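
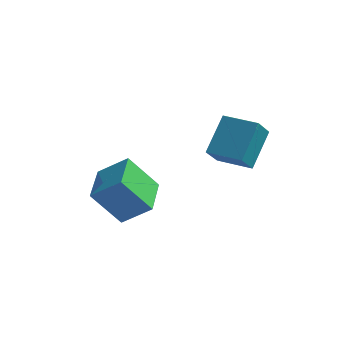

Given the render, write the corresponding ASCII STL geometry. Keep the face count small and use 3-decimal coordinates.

solid 
facet normal -0.577 -0.206 0.790
outer loop
vertex -1.071 -0.125 0.964
vertex -1.422 1.529 1.138
vertex -2.169 -0.269 0.124
endloop
endfacet
facet normal 0.206 -0.973 -0.103
outer loop
vertex -1.158 0.091 -1.258
vertex -1.071 -0.125 0.964
vertex -2.169 -0.269 0.124
endloop
endfacet
facet normal -0.577 -0.206 0.790
outer loop
vertex -2.169 -0.269 0.124
vertex -1.422 1.529 1.138
vertex -2.52 1.385 0.298
endloop
endfacet
facet normal -0.790 -0.104 -0.605
outer loop
vertex -2.52 1.385 0.298
vertex -1.158 0.091 -1.258
vertex -2.169 -0.269 0.124
endloop
endfacet
facet normal 0.790 0.104 0.605
outer loop
vertex -1.071 -0.125 0.964
vertex -0.411 1.889 -0.244
vertex -1.422 1.529 1.138
endloop
endfacet
facet normal 0.206 -0.973 -0.103
outer loop
vertex -0.06 0.235 -0.418
vertex -1.071 -0.125 0.964
vertex -1.158 0.091 -1.258
endloop
endfacet
facet normal 0.790 0.104 0.605
outer loop
vertex -0.06 0.235 -0.418
vertex -0.411 1.889 -0.244
vertex -1.071 -0.125 0.964
endloop
endfacet
facet normal -0.206 0.973 0.103
outer loop
vertex -1.422 1.529 1.138
vertex -0.411 1.889 -0.244
vertex -2.52 1.385 0.298
endloop
endfacet
facet normal -0.790 -0.104 -0.605
outer loop
vertex -1.509 1.745 -1.084
vertex -1.158 0.091 -1.258
vertex -2.52 1.385 0.298
endloop
endfacet
facet normal -0.206 0.973 0.103
outer loop
vertex -2.52 1.385 0.298
vertex -0.411 1.889 -0.244
vertex -1.509 1.745 -1.084
endloop
endfacet
facet normal 0.577 0.206 -0.790
outer loop
vertex -1.509 1.745 -1.084
vertex -0.06 0.235 -0.418
vertex -1.158 0.091 -1.258
endloop
endfacet
facet normal 0.577 0.206 -0.790
outer loop
vertex -0.411 1.889 -0.244
vertex -0.06 0.235 -0.418
vertex -1.509 1.745 -1.084
endloop
endfacet
facet normal -0.984 0.180 -0.006
outer loop
vertex 1.803 2.301 3.498
vertex 1.955 3.106 2.649
vertex 1.587 1.082 2.303
endloop
endfacet
facet normal -0.129 -0.682 0.719
outer loop
vertex 2.945 0.834 2.311
vertex 1.803 2.301 3.498
vertex 1.587 1.082 2.303
endloop
endfacet
facet normal -0.984 0.180 -0.006
outer loop
vertex 1.587 1.082 2.303
vertex 1.955 3.106 2.649
vertex 1.74 1.888 1.454
endloop
endfacet
facet normal -0.125 -0.708 -0.695
outer loop
vertex 1.74 1.888 1.454
vertex 2.945 0.834 2.311
vertex 1.587 1.082 2.303
endloop
endfacet
facet normal 0.125 0.709 0.694
outer loop
vertex 1.803 2.301 3.498
vertex 3.313 2.858 2.657
vertex 1.955 3.106 2.649
endloop
endfacet
facet normal -0.130 -0.683 0.719
outer loop
vertex 3.16 2.052 3.506
vertex 1.803 2.301 3.498
vertex 2.945 0.834 2.311
endloop
endfacet
facet normal 0.126 0.708 0.695
outer loop
vertex 3.16 2.052 3.506
vertex 3.313 2.858 2.657
vertex 1.803 2.301 3.498
endloop
endfacet
facet normal 0.129 0.683 -0.719
outer loop
vertex 1.955 3.106 2.649
vertex 3.313 2.858 2.657
vertex 1.74 1.888 1.454
endloop
endfacet
facet normal -0.126 -0.709 -0.694
outer loop
vertex 3.097 1.639 1.462
vertex 2.945 0.834 2.311
vertex 1.74 1.888 1.454
endloop
endfacet
facet normal 0.129 0.682 -0.719
outer loop
vertex 1.74 1.888 1.454
vertex 3.313 2.858 2.657
vertex 3.097 1.639 1.462
endloop
endfacet
facet normal 0.984 -0.179 0.006
outer loop
vertex 3.097 1.639 1.462
vertex 3.16 2.052 3.506
vertex 2.945 0.834 2.311
endloop
endfacet
facet normal 0.984 -0.180 0.006
outer loop
vertex 3.313 2.858 2.657
vertex 3.16 2.052 3.506
vertex 3.097 1.639 1.462
endloop
endfacet

endsolid


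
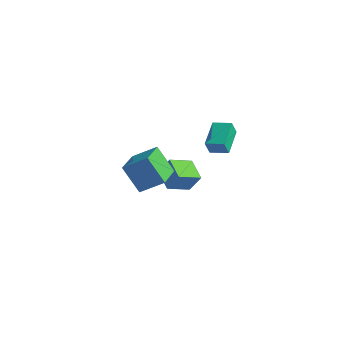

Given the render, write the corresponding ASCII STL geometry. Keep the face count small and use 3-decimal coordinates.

solid 
facet normal -0.908 -0.379 -0.181
outer loop
vertex -2.363 2.568 1.777
vertex -3.147 4.131 2.44
vertex -2.346 2.97 0.85
endloop
endfacet
facet normal 0.419 -0.836 -0.355
outer loop
vertex -1.293 3.409 1.06
vertex -2.363 2.568 1.777
vertex -2.346 2.97 0.85
endloop
endfacet
facet normal -0.908 -0.379 -0.181
outer loop
vertex -2.346 2.97 0.85
vertex -3.147 4.131 2.44
vertex -3.13 4.533 1.513
endloop
endfacet
facet normal 0.017 0.398 -0.917
outer loop
vertex -3.13 4.533 1.513
vertex -1.293 3.409 1.06
vertex -2.346 2.97 0.85
endloop
endfacet
facet normal -0.017 -0.398 0.917
outer loop
vertex -2.363 2.568 1.777
vertex -2.094 4.57 2.65
vertex -3.147 4.131 2.44
endloop
endfacet
facet normal 0.419 -0.836 -0.355
outer loop
vertex -1.31 3.007 1.987
vertex -2.363 2.568 1.777
vertex -1.293 3.409 1.06
endloop
endfacet
facet normal -0.017 -0.398 0.917
outer loop
vertex -1.31 3.007 1.987
vertex -2.094 4.57 2.65
vertex -2.363 2.568 1.777
endloop
endfacet
facet normal -0.419 0.836 0.355
outer loop
vertex -3.147 4.131 2.44
vertex -2.094 4.57 2.65
vertex -3.13 4.533 1.513
endloop
endfacet
facet normal 0.017 0.398 -0.917
outer loop
vertex -2.077 4.972 1.723
vertex -1.293 3.409 1.06
vertex -3.13 4.533 1.513
endloop
endfacet
facet normal -0.419 0.836 0.355
outer loop
vertex -3.13 4.533 1.513
vertex -2.094 4.57 2.65
vertex -2.077 4.972 1.723
endloop
endfacet
facet normal 0.908 0.379 0.181
outer loop
vertex -2.077 4.972 1.723
vertex -1.31 3.007 1.987
vertex -1.293 3.409 1.06
endloop
endfacet
facet normal 0.908 0.379 0.181
outer loop
vertex -2.094 4.57 2.65
vertex -1.31 3.007 1.987
vertex -2.077 4.972 1.723
endloop
endfacet
facet normal -0.470 -0.206 -0.858
outer loop
vertex -3.727 0.921 -1.803
vertex -5.002 1.569 -1.261
vertex -3.267 2.314 -2.389
endloop
endfacet
facet normal 0.834 -0.424 -0.354
outer loop
vertex -2.638 2.591 -1.239
vertex -3.727 0.921 -1.803
vertex -3.267 2.314 -2.389
endloop
endfacet
facet normal -0.470 -0.206 -0.858
outer loop
vertex -3.267 2.314 -2.389
vertex -5.002 1.569 -1.261
vertex -4.543 2.963 -1.847
endloop
endfacet
facet normal 0.291 0.882 -0.371
outer loop
vertex -4.543 2.963 -1.847
vertex -2.638 2.591 -1.239
vertex -3.267 2.314 -2.389
endloop
endfacet
facet normal -0.290 -0.882 0.371
outer loop
vertex -3.727 0.921 -1.803
vertex -4.373 1.846 -0.111
vertex -5.002 1.569 -1.261
endloop
endfacet
facet normal 0.833 -0.424 -0.355
outer loop
vertex -3.097 1.197 -0.653
vertex -3.727 0.921 -1.803
vertex -2.638 2.591 -1.239
endloop
endfacet
facet normal -0.291 -0.882 0.371
outer loop
vertex -3.097 1.197 -0.653
vertex -4.373 1.846 -0.111
vertex -3.727 0.921 -1.803
endloop
endfacet
facet normal -0.834 0.423 0.354
outer loop
vertex -5.002 1.569 -1.261
vertex -4.373 1.846 -0.111
vertex -4.543 2.963 -1.847
endloop
endfacet
facet normal 0.291 0.882 -0.371
outer loop
vertex -3.913 3.239 -0.697
vertex -2.638 2.591 -1.239
vertex -4.543 2.963 -1.847
endloop
endfacet
facet normal -0.833 0.424 0.355
outer loop
vertex -4.543 2.963 -1.847
vertex -4.373 1.846 -0.111
vertex -3.913 3.239 -0.697
endloop
endfacet
facet normal 0.470 0.206 0.858
outer loop
vertex -3.913 3.239 -0.697
vertex -3.097 1.197 -0.653
vertex -2.638 2.591 -1.239
endloop
endfacet
facet normal 0.470 0.206 0.859
outer loop
vertex -4.373 1.846 -0.111
vertex -3.097 1.197 -0.653
vertex -3.913 3.239 -0.697
endloop
endfacet
facet normal -0.568 -0.098 0.817
outer loop
vertex -1.089 -3.52 4.177
vertex -2.096 -1.658 3.7
vertex -2.176 -4.327 3.325
endloop
endfacet
facet normal 0.465 -0.858 0.220
outer loop
vertex -1.104 -4.142 1.78
vertex -1.089 -3.52 4.177
vertex -2.176 -4.327 3.325
endloop
endfacet
facet normal -0.568 -0.098 0.817
outer loop
vertex -2.176 -4.327 3.325
vertex -2.096 -1.658 3.7
vertex -3.184 -2.465 2.848
endloop
endfacet
facet normal -0.680 -0.504 -0.532
outer loop
vertex -3.184 -2.465 2.848
vertex -1.104 -4.142 1.78
vertex -2.176 -4.327 3.325
endloop
endfacet
facet normal 0.680 0.504 0.532
outer loop
vertex -1.089 -3.52 4.177
vertex -1.024 -1.473 2.155
vertex -2.096 -1.658 3.7
endloop
endfacet
facet normal 0.464 -0.858 0.220
outer loop
vertex -0.016 -3.335 2.632
vertex -1.089 -3.52 4.177
vertex -1.104 -4.142 1.78
endloop
endfacet
facet normal 0.680 0.504 0.532
outer loop
vertex -0.016 -3.335 2.632
vertex -1.024 -1.473 2.155
vertex -1.089 -3.52 4.177
endloop
endfacet
facet normal -0.464 0.858 -0.220
outer loop
vertex -2.096 -1.658 3.7
vertex -1.024 -1.473 2.155
vertex -3.184 -2.465 2.848
endloop
endfacet
facet normal -0.680 -0.504 -0.533
outer loop
vertex -2.111 -2.28 1.303
vertex -1.104 -4.142 1.78
vertex -3.184 -2.465 2.848
endloop
endfacet
facet normal -0.465 0.858 -0.220
outer loop
vertex -3.184 -2.465 2.848
vertex -1.024 -1.473 2.155
vertex -2.111 -2.28 1.303
endloop
endfacet
facet normal 0.568 0.098 -0.817
outer loop
vertex -2.111 -2.28 1.303
vertex -0.016 -3.335 2.632
vertex -1.104 -4.142 1.78
endloop
endfacet
facet normal 0.568 0.098 -0.817
outer loop
vertex -1.024 -1.473 2.155
vertex -0.016 -3.335 2.632
vertex -2.111 -2.28 1.303
endloop
endfacet

endsolid


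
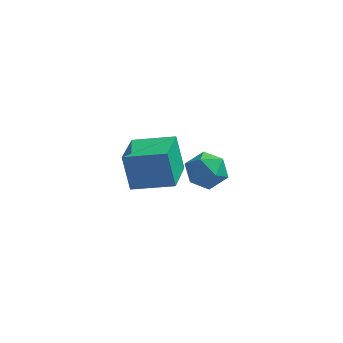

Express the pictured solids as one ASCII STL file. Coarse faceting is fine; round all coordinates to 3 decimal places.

solid 
facet normal -0.972 -0.054 -0.227
outer loop
vertex -0.344 -0.406 1.233
vertex -0.351 1.324 0.855
vertex 0.029 -0.736 -0.288
endloop
endfacet
facet normal 0.004 -0.977 0.213
outer loop
vertex 1.711 -0.644 0.105
vertex -0.344 -0.406 1.233
vertex 0.029 -0.736 -0.288
endloop
endfacet
facet normal -0.972 -0.053 -0.227
outer loop
vertex 0.029 -0.736 -0.288
vertex -0.351 1.324 0.855
vertex 0.022 0.993 -0.665
endloop
endfacet
facet normal 0.233 -0.206 -0.950
outer loop
vertex 0.022 0.993 -0.665
vertex 1.711 -0.644 0.105
vertex 0.029 -0.736 -0.288
endloop
endfacet
facet normal -0.233 0.207 0.950
outer loop
vertex -0.344 -0.406 1.233
vertex 1.331 1.416 1.248
vertex -0.351 1.324 0.855
endloop
endfacet
facet normal 0.004 -0.977 0.214
outer loop
vertex 1.338 -0.313 1.625
vertex -0.344 -0.406 1.233
vertex 1.711 -0.644 0.105
endloop
endfacet
facet normal -0.233 0.206 0.950
outer loop
vertex 1.338 -0.313 1.625
vertex 1.331 1.416 1.248
vertex -0.344 -0.406 1.233
endloop
endfacet
facet normal -0.004 0.977 -0.214
outer loop
vertex -0.351 1.324 0.855
vertex 1.331 1.416 1.248
vertex 0.022 0.993 -0.665
endloop
endfacet
facet normal 0.233 -0.207 -0.950
outer loop
vertex 1.704 1.086 -0.273
vertex 1.711 -0.644 0.105
vertex 0.022 0.993 -0.665
endloop
endfacet
facet normal -0.004 0.977 -0.213
outer loop
vertex 0.022 0.993 -0.665
vertex 1.331 1.416 1.248
vertex 1.704 1.086 -0.273
endloop
endfacet
facet normal 0.972 0.054 0.227
outer loop
vertex 1.704 1.086 -0.273
vertex 1.338 -0.313 1.625
vertex 1.711 -0.644 0.105
endloop
endfacet
facet normal 0.972 0.053 0.227
outer loop
vertex 1.331 1.416 1.248
vertex 1.338 -0.313 1.625
vertex 1.704 1.086 -0.273
endloop
endfacet
facet normal -0.601 0.195 0.775
outer loop
vertex 2.65 -3.849 4.143
vertex 3.24 -4.111 4.666
vertex 3.209 -3.312 4.441
endloop
endfacet
facet normal -0.735 0.637 0.231
outer loop
vertex 2.65 -3.849 4.143
vertex 3.209 -3.312 4.441
vertex 2.986 -3.279 3.641
endloop
endfacet
facet normal -0.911 0.241 -0.336
outer loop
vertex 2.65 -3.849 4.143
vertex 2.986 -3.279 3.641
vertex 2.879 -4.058 3.372
endloop
endfacet
facet normal -0.884 -0.445 -0.142
outer loop
vertex 2.65 -3.849 4.143
vertex 2.879 -4.058 3.372
vertex 3.036 -4.572 4.006
endloop
endfacet
facet normal -0.693 -0.473 0.544
outer loop
vertex 2.65 -3.849 4.143
vertex 3.036 -4.572 4.006
vertex 3.24 -4.111 4.666
endloop
endfacet
facet normal -0.133 0.988 0.078
outer loop
vertex 2.986 -3.279 3.641
vertex 3.209 -3.312 4.441
vertex 3.784 -3.188 3.854
endloop
endfacet
facet normal 0.084 0.273 0.958
outer loop
vertex 3.209 -3.312 4.441
vertex 3.24 -4.111 4.666
vertex 3.941 -3.702 4.488
endloop
endfacet
facet normal -0.064 -0.809 0.585
outer loop
vertex 3.24 -4.111 4.666
vertex 3.036 -4.572 4.006
vertex 3.834 -4.481 4.219
endloop
endfacet
facet normal -0.373 -0.764 -0.527
outer loop
vertex 3.036 -4.572 4.006
vertex 2.879 -4.058 3.372
vertex 3.611 -4.448 3.419
endloop
endfacet
facet normal -0.416 0.347 -0.840
outer loop
vertex 2.879 -4.058 3.372
vertex 2.986 -3.279 3.641
vertex 3.58 -3.649 3.194
endloop
endfacet
facet normal 0.884 0.445 0.142
outer loop
vertex 4.17 -3.911 3.717
vertex 3.784 -3.188 3.854
vertex 3.941 -3.702 4.488
endloop
endfacet
facet normal 0.911 -0.241 0.336
outer loop
vertex 4.17 -3.911 3.717
vertex 3.941 -3.702 4.488
vertex 3.834 -4.481 4.219
endloop
endfacet
facet normal 0.735 -0.637 -0.231
outer loop
vertex 4.17 -3.911 3.717
vertex 3.834 -4.481 4.219
vertex 3.611 -4.448 3.419
endloop
endfacet
facet normal 0.601 -0.195 -0.775
outer loop
vertex 4.17 -3.911 3.717
vertex 3.611 -4.448 3.419
vertex 3.58 -3.649 3.194
endloop
endfacet
facet normal 0.693 0.473 -0.544
outer loop
vertex 4.17 -3.911 3.717
vertex 3.58 -3.649 3.194
vertex 3.784 -3.188 3.854
endloop
endfacet
facet normal 0.373 0.764 0.527
outer loop
vertex 3.941 -3.702 4.488
vertex 3.784 -3.188 3.854
vertex 3.209 -3.312 4.441
endloop
endfacet
facet normal 0.416 -0.347 0.840
outer loop
vertex 3.834 -4.481 4.219
vertex 3.941 -3.702 4.488
vertex 3.24 -4.111 4.666
endloop
endfacet
facet normal 0.133 -0.988 -0.078
outer loop
vertex 3.611 -4.448 3.419
vertex 3.834 -4.481 4.219
vertex 3.036 -4.572 4.006
endloop
endfacet
facet normal -0.084 -0.273 -0.958
outer loop
vertex 3.58 -3.649 3.194
vertex 3.611 -4.448 3.419
vertex 2.879 -4.058 3.372
endloop
endfacet
facet normal 0.064 0.809 -0.585
outer loop
vertex 3.784 -3.188 3.854
vertex 3.58 -3.649 3.194
vertex 2.986 -3.279 3.641
endloop
endfacet

endsolid


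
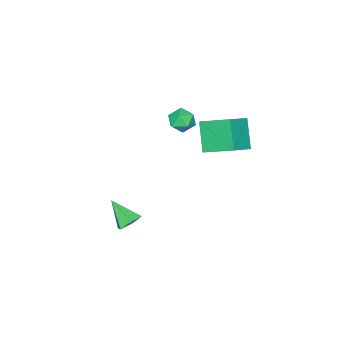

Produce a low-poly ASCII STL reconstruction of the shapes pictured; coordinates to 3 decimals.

solid 
facet normal 0.125 0.870 -0.476
outer loop
vertex -2.537 -3.347 -0.717
vertex -3.256 -3.034 -0.334
vertex -2.478 -2.936 0.05
endloop
endfacet
facet normal 0.754 0.553 -0.354
outer loop
vertex -2.537 -3.347 -0.717
vertex -2.478 -2.936 0.05
vertex -2.014 -3.661 -0.094
endloop
endfacet
facet normal 0.741 -0.088 -0.666
outer loop
vertex -2.537 -3.347 -0.717
vertex -2.014 -3.661 -0.094
vertex -2.504 -4.206 -0.567
endloop
endfacet
facet normal 0.104 -0.167 -0.980
outer loop
vertex -2.537 -3.347 -0.717
vertex -2.504 -4.206 -0.567
vertex -3.272 -3.818 -0.715
endloop
endfacet
facet normal -0.275 0.425 -0.863
outer loop
vertex -2.537 -3.347 -0.717
vertex -3.272 -3.818 -0.715
vertex -3.256 -3.034 -0.334
endloop
endfacet
facet normal 0.819 0.455 0.349
outer loop
vertex -2.014 -3.661 -0.094
vertex -2.478 -2.936 0.05
vertex -2.408 -3.542 0.675
endloop
endfacet
facet normal -0.198 0.968 0.153
outer loop
vertex -2.478 -2.936 0.05
vertex -3.256 -3.034 -0.334
vertex -3.176 -3.154 0.527
endloop
endfacet
facet normal -0.846 0.247 -0.472
outer loop
vertex -3.256 -3.034 -0.334
vertex -3.272 -3.818 -0.715
vertex -3.666 -3.699 0.054
endloop
endfacet
facet normal -0.231 -0.711 -0.664
outer loop
vertex -3.272 -3.818 -0.715
vertex -2.504 -4.206 -0.567
vertex -3.202 -4.424 -0.09
endloop
endfacet
facet normal 0.798 -0.583 -0.155
outer loop
vertex -2.504 -4.206 -0.567
vertex -2.014 -3.661 -0.094
vertex -2.424 -4.326 0.294
endloop
endfacet
facet normal -0.104 0.167 0.980
outer loop
vertex -3.143 -4.013 0.677
vertex -2.408 -3.542 0.675
vertex -3.176 -3.154 0.527
endloop
endfacet
facet normal -0.741 0.088 0.666
outer loop
vertex -3.143 -4.013 0.677
vertex -3.176 -3.154 0.527
vertex -3.666 -3.699 0.054
endloop
endfacet
facet normal -0.754 -0.553 0.354
outer loop
vertex -3.143 -4.013 0.677
vertex -3.666 -3.699 0.054
vertex -3.202 -4.424 -0.09
endloop
endfacet
facet normal -0.125 -0.870 0.476
outer loop
vertex -3.143 -4.013 0.677
vertex -3.202 -4.424 -0.09
vertex -2.424 -4.326 0.294
endloop
endfacet
facet normal 0.275 -0.425 0.863
outer loop
vertex -3.143 -4.013 0.677
vertex -2.424 -4.326 0.294
vertex -2.408 -3.542 0.675
endloop
endfacet
facet normal 0.231 0.711 0.664
outer loop
vertex -3.176 -3.154 0.527
vertex -2.408 -3.542 0.675
vertex -2.478 -2.936 0.05
endloop
endfacet
facet normal -0.798 0.583 0.155
outer loop
vertex -3.666 -3.699 0.054
vertex -3.176 -3.154 0.527
vertex -3.256 -3.034 -0.334
endloop
endfacet
facet normal -0.819 -0.455 -0.349
outer loop
vertex -3.202 -4.424 -0.09
vertex -3.666 -3.699 0.054
vertex -3.272 -3.818 -0.715
endloop
endfacet
facet normal 0.198 -0.968 -0.153
outer loop
vertex -2.424 -4.326 0.294
vertex -3.202 -4.424 -0.09
vertex -2.504 -4.206 -0.567
endloop
endfacet
facet normal 0.846 -0.247 0.472
outer loop
vertex -2.408 -3.542 0.675
vertex -2.424 -4.326 0.294
vertex -2.014 -3.661 -0.094
endloop
endfacet
facet normal -0.085 0.692 -0.717
outer loop
vertex 3.299 -1.681 -3.817
vertex 2.947 -2.218 -4.294
vertex 2.503 -1.766 -3.805
endloop
endfacet
facet normal -0.030 0.408 0.913
outer loop
vertex 3.299 -1.681 -3.817
vertex 2.503 -1.766 -3.805
vertex 3.093 -3.422 -3.046
endloop
endfacet
facet normal -0.084 0.693 -0.716
outer loop
vertex 2.503 -1.766 -3.805
vertex 2.947 -2.218 -4.294
vertex 2.152 -2.303 -4.283
endloop
endfacet
facet normal -0.800 -0.010 0.599
outer loop
vertex 2.503 -1.766 -3.805
vertex 2.152 -2.303 -4.283
vertex 3.093 -3.422 -3.046
endloop
endfacet
facet normal -0.084 0.692 -0.717
outer loop
vertex 2.152 -2.303 -4.283
vertex 2.947 -2.218 -4.294
vertex 2.595 -2.755 -4.771
endloop
endfacet
facet normal -0.738 -0.673 -0.047
outer loop
vertex 2.152 -2.303 -4.283
vertex 2.595 -2.755 -4.771
vertex 3.093 -3.422 -3.046
endloop
endfacet
facet normal -0.084 0.692 -0.717
outer loop
vertex 2.595 -2.755 -4.771
vertex 2.947 -2.218 -4.294
vertex 3.391 -2.67 -4.782
endloop
endfacet
facet normal 0.093 -0.919 -0.382
outer loop
vertex 2.595 -2.755 -4.771
vertex 3.391 -2.67 -4.782
vertex 3.093 -3.422 -3.046
endloop
endfacet
facet normal -0.084 0.692 -0.717
outer loop
vertex 3.391 -2.67 -4.782
vertex 2.947 -2.218 -4.294
vertex 3.742 -2.133 -4.305
endloop
endfacet
facet normal 0.862 -0.502 -0.069
outer loop
vertex 3.391 -2.67 -4.782
vertex 3.742 -2.133 -4.305
vertex 3.093 -3.422 -3.046
endloop
endfacet
facet normal -0.084 0.692 -0.717
outer loop
vertex 3.742 -2.133 -4.305
vertex 2.947 -2.218 -4.294
vertex 3.299 -1.681 -3.817
endloop
endfacet
facet normal 0.800 0.161 0.577
outer loop
vertex 3.742 -2.133 -4.305
vertex 3.299 -1.681 -3.817
vertex 3.093 -3.422 -3.046
endloop
endfacet
facet normal -0.402 -0.480 0.780
outer loop
vertex -3.466 -2.968 -0.138
vertex -3.913 -1.125 0.765
vertex -4.891 -2.957 -0.865
endloop
endfacet
facet normal 0.212 -0.878 -0.429
outer loop
vertex -4.067 -1.975 -2.465
vertex -3.466 -2.968 -0.138
vertex -4.891 -2.957 -0.865
endloop
endfacet
facet normal -0.402 -0.479 0.780
outer loop
vertex -4.891 -2.957 -0.865
vertex -3.913 -1.125 0.765
vertex -5.338 -1.114 0.037
endloop
endfacet
facet normal -0.891 0.007 -0.455
outer loop
vertex -5.338 -1.114 0.037
vertex -4.067 -1.975 -2.465
vertex -4.891 -2.957 -0.865
endloop
endfacet
facet normal 0.891 -0.007 0.455
outer loop
vertex -3.466 -2.968 -0.138
vertex -3.089 -0.143 -0.835
vertex -3.913 -1.125 0.765
endloop
endfacet
facet normal 0.213 -0.878 -0.429
outer loop
vertex -2.642 -1.986 -1.737
vertex -3.466 -2.968 -0.138
vertex -4.067 -1.975 -2.465
endloop
endfacet
facet normal 0.891 -0.007 0.455
outer loop
vertex -2.642 -1.986 -1.737
vertex -3.089 -0.143 -0.835
vertex -3.466 -2.968 -0.138
endloop
endfacet
facet normal -0.213 0.878 0.429
outer loop
vertex -3.913 -1.125 0.765
vertex -3.089 -0.143 -0.835
vertex -5.338 -1.114 0.037
endloop
endfacet
facet normal -0.891 0.007 -0.455
outer loop
vertex -4.514 -0.132 -1.562
vertex -4.067 -1.975 -2.465
vertex -5.338 -1.114 0.037
endloop
endfacet
facet normal -0.212 0.878 0.430
outer loop
vertex -5.338 -1.114 0.037
vertex -3.089 -0.143 -0.835
vertex -4.514 -0.132 -1.562
endloop
endfacet
facet normal 0.402 0.480 -0.780
outer loop
vertex -4.514 -0.132 -1.562
vertex -2.642 -1.986 -1.737
vertex -4.067 -1.975 -2.465
endloop
endfacet
facet normal 0.402 0.479 -0.780
outer loop
vertex -3.089 -0.143 -0.835
vertex -2.642 -1.986 -1.737
vertex -4.514 -0.132 -1.562
endloop
endfacet

endsolid


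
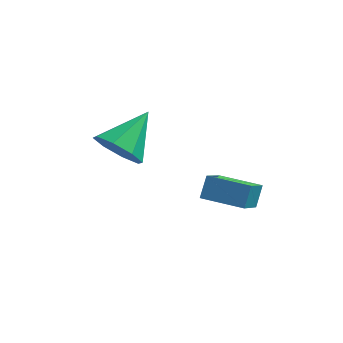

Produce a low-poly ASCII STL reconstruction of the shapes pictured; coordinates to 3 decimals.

solid 
facet normal -0.988 0.153 0.034
outer loop
vertex 1.634 -3.647 -1.026
vertex 1.807 -2.271 -2.157
vertex 1.522 -4.213 -1.73
endloop
endfacet
facet normal -0.096 -0.768 0.633
outer loop
vertex 3.053 -4.449 -1.783
vertex 1.634 -3.647 -1.026
vertex 1.522 -4.213 -1.73
endloop
endfacet
facet normal -0.988 0.153 0.034
outer loop
vertex 1.522 -4.213 -1.73
vertex 1.807 -2.271 -2.157
vertex 1.695 -2.837 -2.862
endloop
endfacet
facet normal -0.123 -0.621 -0.774
outer loop
vertex 1.695 -2.837 -2.862
vertex 3.053 -4.449 -1.783
vertex 1.522 -4.213 -1.73
endloop
endfacet
facet normal 0.123 0.621 0.774
outer loop
vertex 1.634 -3.647 -1.026
vertex 3.338 -2.507 -2.21
vertex 1.807 -2.271 -2.157
endloop
endfacet
facet normal -0.097 -0.769 0.632
outer loop
vertex 3.165 -3.883 -1.078
vertex 1.634 -3.647 -1.026
vertex 3.053 -4.449 -1.783
endloop
endfacet
facet normal 0.122 0.621 0.774
outer loop
vertex 3.165 -3.883 -1.078
vertex 3.338 -2.507 -2.21
vertex 1.634 -3.647 -1.026
endloop
endfacet
facet normal 0.097 0.769 -0.632
outer loop
vertex 1.807 -2.271 -2.157
vertex 3.338 -2.507 -2.21
vertex 1.695 -2.837 -2.862
endloop
endfacet
facet normal -0.122 -0.621 -0.774
outer loop
vertex 3.226 -3.073 -2.914
vertex 3.053 -4.449 -1.783
vertex 1.695 -2.837 -2.862
endloop
endfacet
facet normal 0.097 0.768 -0.633
outer loop
vertex 1.695 -2.837 -2.862
vertex 3.338 -2.507 -2.21
vertex 3.226 -3.073 -2.914
endloop
endfacet
facet normal 0.988 -0.153 -0.034
outer loop
vertex 3.226 -3.073 -2.914
vertex 3.165 -3.883 -1.078
vertex 3.053 -4.449 -1.783
endloop
endfacet
facet normal 0.988 -0.153 -0.034
outer loop
vertex 3.338 -2.507 -2.21
vertex 3.165 -3.883 -1.078
vertex 3.226 -3.073 -2.914
endloop
endfacet
facet normal -0.388 -0.758 -0.524
outer loop
vertex -0.667 -3.708 -0.754
vertex -1.324 -3.879 -0.02
vertex -1.316 -3.313 -0.844
endloop
endfacet
facet normal 0.495 0.693 -0.525
outer loop
vertex -0.667 -3.708 -0.754
vertex -1.316 -3.313 -0.844
vertex -0.596 -2.461 0.96
endloop
endfacet
facet normal -0.389 -0.758 -0.524
outer loop
vertex -1.316 -3.313 -0.844
vertex -1.324 -3.879 -0.02
vertex -1.97 -3.249 -0.451
endloop
endfacet
facet normal -0.137 0.916 -0.378
outer loop
vertex -1.316 -3.313 -0.844
vertex -1.97 -3.249 -0.451
vertex -0.596 -2.461 0.96
endloop
endfacet
facet normal -0.390 -0.758 -0.524
outer loop
vertex -1.97 -3.249 -0.451
vertex -1.324 -3.879 -0.02
vertex -2.245 -3.554 0.195
endloop
endfacet
facet normal -0.588 0.799 0.127
outer loop
vertex -1.97 -3.249 -0.451
vertex -2.245 -3.554 0.195
vertex -0.596 -2.461 0.96
endloop
endfacet
facet normal -0.390 -0.758 -0.524
outer loop
vertex -2.245 -3.554 0.195
vertex -1.324 -3.879 -0.02
vertex -1.981 -4.049 0.715
endloop
endfacet
facet normal -0.593 0.411 0.692
outer loop
vertex -2.245 -3.554 0.195
vertex -1.981 -4.049 0.715
vertex -0.596 -2.461 0.96
endloop
endfacet
facet normal -0.389 -0.759 -0.523
outer loop
vertex -1.981 -4.049 0.715
vertex -1.324 -3.879 -0.02
vertex -1.331 -4.444 0.805
endloop
endfacet
facet normal -0.150 -0.022 0.988
outer loop
vertex -1.981 -4.049 0.715
vertex -1.331 -4.444 0.805
vertex -0.596 -2.461 0.96
endloop
endfacet
facet normal -0.389 -0.759 -0.523
outer loop
vertex -1.331 -4.444 0.805
vertex -1.324 -3.879 -0.02
vertex -0.678 -4.508 0.412
endloop
endfacet
facet normal 0.482 -0.245 0.841
outer loop
vertex -1.331 -4.444 0.805
vertex -0.678 -4.508 0.412
vertex -0.596 -2.461 0.96
endloop
endfacet
facet normal -0.388 -0.758 -0.523
outer loop
vertex -0.678 -4.508 0.412
vertex -1.324 -3.879 -0.02
vertex -0.403 -4.203 -0.234
endloop
endfacet
facet normal 0.933 -0.128 0.337
outer loop
vertex -0.678 -4.508 0.412
vertex -0.403 -4.203 -0.234
vertex -0.596 -2.461 0.96
endloop
endfacet
facet normal -0.388 -0.758 -0.524
outer loop
vertex -0.403 -4.203 -0.234
vertex -1.324 -3.879 -0.02
vertex -0.667 -3.708 -0.754
endloop
endfacet
facet normal 0.938 0.260 -0.228
outer loop
vertex -0.403 -4.203 -0.234
vertex -0.667 -3.708 -0.754
vertex -0.596 -2.461 0.96
endloop
endfacet

endsolid


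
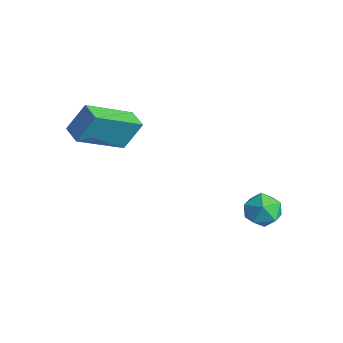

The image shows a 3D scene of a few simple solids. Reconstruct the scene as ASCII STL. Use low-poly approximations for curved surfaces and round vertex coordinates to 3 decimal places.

solid 
facet normal -0.791 0.339 0.510
outer loop
vertex 1.756 0.892 -3.674
vertex 1.419 0.193 -3.732
vertex 1.879 0.354 -3.126
endloop
endfacet
facet normal -0.195 0.678 0.709
outer loop
vertex 1.756 0.892 -3.674
vertex 1.879 0.354 -3.126
vertex 2.47 0.791 -3.381
endloop
endfacet
facet normal 0.086 0.988 0.130
outer loop
vertex 1.756 0.892 -3.674
vertex 2.47 0.791 -3.381
vertex 2.375 0.9 -4.145
endloop
endfacet
facet normal -0.336 0.840 -0.427
outer loop
vertex 1.756 0.892 -3.674
vertex 2.375 0.9 -4.145
vertex 1.726 0.53 -4.363
endloop
endfacet
facet normal -0.878 0.439 -0.192
outer loop
vertex 1.756 0.892 -3.674
vertex 1.726 0.53 -4.363
vertex 1.419 0.193 -3.732
endloop
endfacet
facet normal 0.267 0.190 0.945
outer loop
vertex 2.47 0.791 -3.381
vertex 1.879 0.354 -3.126
vertex 2.574 0.03 -3.257
endloop
endfacet
facet normal -0.695 -0.359 0.623
outer loop
vertex 1.879 0.354 -3.126
vertex 1.419 0.193 -3.732
vertex 1.925 -0.34 -3.475
endloop
endfacet
facet normal -0.836 -0.198 -0.512
outer loop
vertex 1.419 0.193 -3.732
vertex 1.726 0.53 -4.363
vertex 1.83 -0.231 -4.239
endloop
endfacet
facet normal 0.042 0.451 -0.891
outer loop
vertex 1.726 0.53 -4.363
vertex 2.375 0.9 -4.145
vertex 2.421 0.206 -4.494
endloop
endfacet
facet normal 0.723 0.691 0.009
outer loop
vertex 2.375 0.9 -4.145
vertex 2.47 0.791 -3.381
vertex 2.881 0.367 -3.888
endloop
endfacet
facet normal 0.336 -0.840 0.427
outer loop
vertex 2.544 -0.332 -3.946
vertex 2.574 0.03 -3.257
vertex 1.925 -0.34 -3.475
endloop
endfacet
facet normal -0.086 -0.988 -0.130
outer loop
vertex 2.544 -0.332 -3.946
vertex 1.925 -0.34 -3.475
vertex 1.83 -0.231 -4.239
endloop
endfacet
facet normal 0.195 -0.678 -0.709
outer loop
vertex 2.544 -0.332 -3.946
vertex 1.83 -0.231 -4.239
vertex 2.421 0.206 -4.494
endloop
endfacet
facet normal 0.791 -0.339 -0.510
outer loop
vertex 2.544 -0.332 -3.946
vertex 2.421 0.206 -4.494
vertex 2.881 0.367 -3.888
endloop
endfacet
facet normal 0.878 -0.439 0.192
outer loop
vertex 2.544 -0.332 -3.946
vertex 2.881 0.367 -3.888
vertex 2.574 0.03 -3.257
endloop
endfacet
facet normal -0.042 -0.451 0.891
outer loop
vertex 1.925 -0.34 -3.475
vertex 2.574 0.03 -3.257
vertex 1.879 0.354 -3.126
endloop
endfacet
facet normal -0.723 -0.691 -0.009
outer loop
vertex 1.83 -0.231 -4.239
vertex 1.925 -0.34 -3.475
vertex 1.419 0.193 -3.732
endloop
endfacet
facet normal -0.267 -0.190 -0.945
outer loop
vertex 2.421 0.206 -4.494
vertex 1.83 -0.231 -4.239
vertex 1.726 0.53 -4.363
endloop
endfacet
facet normal 0.695 0.359 -0.623
outer loop
vertex 2.881 0.367 -3.888
vertex 2.421 0.206 -4.494
vertex 2.375 0.9 -4.145
endloop
endfacet
facet normal 0.836 0.198 0.512
outer loop
vertex 2.574 0.03 -3.257
vertex 2.881 0.367 -3.888
vertex 2.47 0.791 -3.381
endloop
endfacet
facet normal -0.991 0.009 0.134
outer loop
vertex -2.6 -4.83 -0.918
vertex -2.445 -4.153 0.181
vertex -2.737 -2.96 -2.05
endloop
endfacet
facet normal -0.119 -0.521 -0.846
outer loop
vertex -1.915 -2.967 -2.161
vertex -2.6 -4.83 -0.918
vertex -2.737 -2.96 -2.05
endloop
endfacet
facet normal -0.991 0.009 0.134
outer loop
vertex -2.737 -2.96 -2.05
vertex -2.445 -4.153 0.181
vertex -2.582 -2.283 -0.951
endloop
endfacet
facet normal -0.063 0.854 -0.517
outer loop
vertex -2.582 -2.283 -0.951
vertex -1.915 -2.967 -2.161
vertex -2.737 -2.96 -2.05
endloop
endfacet
facet normal 0.063 -0.854 0.517
outer loop
vertex -2.6 -4.83 -0.918
vertex -1.623 -4.16 0.07
vertex -2.445 -4.153 0.181
endloop
endfacet
facet normal -0.119 -0.521 -0.846
outer loop
vertex -1.778 -4.837 -1.029
vertex -2.6 -4.83 -0.918
vertex -1.915 -2.967 -2.161
endloop
endfacet
facet normal 0.063 -0.854 0.517
outer loop
vertex -1.778 -4.837 -1.029
vertex -1.623 -4.16 0.07
vertex -2.6 -4.83 -0.918
endloop
endfacet
facet normal 0.119 0.521 0.846
outer loop
vertex -2.445 -4.153 0.181
vertex -1.623 -4.16 0.07
vertex -2.582 -2.283 -0.951
endloop
endfacet
facet normal -0.063 0.854 -0.517
outer loop
vertex -1.76 -2.29 -1.062
vertex -1.915 -2.967 -2.161
vertex -2.582 -2.283 -0.951
endloop
endfacet
facet normal 0.119 0.521 0.846
outer loop
vertex -2.582 -2.283 -0.951
vertex -1.623 -4.16 0.07
vertex -1.76 -2.29 -1.062
endloop
endfacet
facet normal 0.991 -0.009 -0.134
outer loop
vertex -1.76 -2.29 -1.062
vertex -1.778 -4.837 -1.029
vertex -1.915 -2.967 -2.161
endloop
endfacet
facet normal 0.991 -0.009 -0.134
outer loop
vertex -1.623 -4.16 0.07
vertex -1.778 -4.837 -1.029
vertex -1.76 -2.29 -1.062
endloop
endfacet

endsolid


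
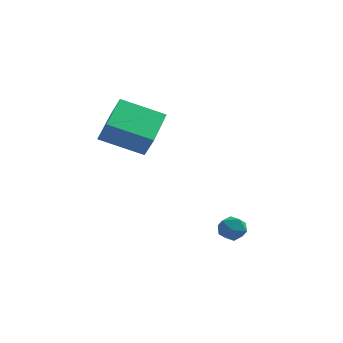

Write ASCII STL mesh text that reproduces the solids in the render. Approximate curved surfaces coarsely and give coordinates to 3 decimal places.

solid 
facet normal -0.739 0.236 0.631
outer loop
vertex 3.196 -2.336 -3.941
vertex 3.437 -2.73 -3.512
vertex 3.62 -2.127 -3.523
endloop
endfacet
facet normal -0.586 0.784 0.203
outer loop
vertex 3.196 -2.336 -3.941
vertex 3.62 -2.127 -3.523
vertex 3.655 -1.945 -4.126
endloop
endfacet
facet normal -0.674 0.568 -0.472
outer loop
vertex 3.196 -2.336 -3.941
vertex 3.655 -1.945 -4.126
vertex 3.495 -2.436 -4.488
endloop
endfacet
facet normal -0.880 -0.115 -0.460
outer loop
vertex 3.196 -2.336 -3.941
vertex 3.495 -2.436 -4.488
vertex 3.36 -2.922 -4.108
endloop
endfacet
facet normal -0.921 -0.321 0.222
outer loop
vertex 3.196 -2.336 -3.941
vertex 3.36 -2.922 -4.108
vertex 3.437 -2.73 -3.512
endloop
endfacet
facet normal 0.102 0.951 0.293
outer loop
vertex 3.655 -1.945 -4.126
vertex 3.62 -2.127 -3.523
vertex 4.18 -2.098 -3.812
endloop
endfacet
facet normal -0.145 0.062 0.988
outer loop
vertex 3.62 -2.127 -3.523
vertex 3.437 -2.73 -3.512
vertex 4.045 -2.584 -3.432
endloop
endfacet
facet normal -0.439 -0.837 0.326
outer loop
vertex 3.437 -2.73 -3.512
vertex 3.36 -2.922 -4.108
vertex 3.885 -3.075 -3.794
endloop
endfacet
facet normal -0.375 -0.504 -0.778
outer loop
vertex 3.36 -2.922 -4.108
vertex 3.495 -2.436 -4.488
vertex 3.92 -2.893 -4.397
endloop
endfacet
facet normal -0.039 0.601 -0.798
outer loop
vertex 3.495 -2.436 -4.488
vertex 3.655 -1.945 -4.126
vertex 4.103 -2.29 -4.408
endloop
endfacet
facet normal 0.880 0.115 0.460
outer loop
vertex 4.344 -2.684 -3.979
vertex 4.18 -2.098 -3.812
vertex 4.045 -2.584 -3.432
endloop
endfacet
facet normal 0.674 -0.568 0.472
outer loop
vertex 4.344 -2.684 -3.979
vertex 4.045 -2.584 -3.432
vertex 3.885 -3.075 -3.794
endloop
endfacet
facet normal 0.586 -0.784 -0.203
outer loop
vertex 4.344 -2.684 -3.979
vertex 3.885 -3.075 -3.794
vertex 3.92 -2.893 -4.397
endloop
endfacet
facet normal 0.739 -0.236 -0.631
outer loop
vertex 4.344 -2.684 -3.979
vertex 3.92 -2.893 -4.397
vertex 4.103 -2.29 -4.408
endloop
endfacet
facet normal 0.921 0.321 -0.222
outer loop
vertex 4.344 -2.684 -3.979
vertex 4.103 -2.29 -4.408
vertex 4.18 -2.098 -3.812
endloop
endfacet
facet normal 0.375 0.504 0.778
outer loop
vertex 4.045 -2.584 -3.432
vertex 4.18 -2.098 -3.812
vertex 3.62 -2.127 -3.523
endloop
endfacet
facet normal 0.039 -0.601 0.798
outer loop
vertex 3.885 -3.075 -3.794
vertex 4.045 -2.584 -3.432
vertex 3.437 -2.73 -3.512
endloop
endfacet
facet normal -0.102 -0.951 -0.293
outer loop
vertex 3.92 -2.893 -4.397
vertex 3.885 -3.075 -3.794
vertex 3.36 -2.922 -4.108
endloop
endfacet
facet normal 0.145 -0.062 -0.988
outer loop
vertex 4.103 -2.29 -4.408
vertex 3.92 -2.893 -4.397
vertex 3.495 -2.436 -4.488
endloop
endfacet
facet normal 0.439 0.837 -0.326
outer loop
vertex 4.18 -2.098 -3.812
vertex 4.103 -2.29 -4.408
vertex 3.655 -1.945 -4.126
endloop
endfacet
facet normal -0.907 -0.146 0.396
outer loop
vertex -1.438 -0.789 0.206
vertex -1.417 1.034 0.927
vertex -1.902 -0.418 -0.719
endloop
endfacet
facet normal -0.010 -0.930 -0.368
outer loop
vertex -0.143 -0.134 -1.487
vertex -1.438 -0.789 0.206
vertex -1.902 -0.418 -0.719
endloop
endfacet
facet normal -0.907 -0.146 0.396
outer loop
vertex -1.902 -0.418 -0.719
vertex -1.417 1.034 0.927
vertex -1.881 1.405 0.002
endloop
endfacet
facet normal -0.422 0.338 -0.841
outer loop
vertex -1.881 1.405 0.002
vertex -0.143 -0.134 -1.487
vertex -1.902 -0.418 -0.719
endloop
endfacet
facet normal 0.422 -0.338 0.841
outer loop
vertex -1.438 -0.789 0.206
vertex 0.342 1.318 0.159
vertex -1.417 1.034 0.927
endloop
endfacet
facet normal -0.010 -0.930 -0.368
outer loop
vertex 0.321 -0.505 -0.562
vertex -1.438 -0.789 0.206
vertex -0.143 -0.134 -1.487
endloop
endfacet
facet normal 0.422 -0.338 0.841
outer loop
vertex 0.321 -0.505 -0.562
vertex 0.342 1.318 0.159
vertex -1.438 -0.789 0.206
endloop
endfacet
facet normal 0.010 0.930 0.368
outer loop
vertex -1.417 1.034 0.927
vertex 0.342 1.318 0.159
vertex -1.881 1.405 0.002
endloop
endfacet
facet normal -0.422 0.338 -0.841
outer loop
vertex -0.122 1.689 -0.766
vertex -0.143 -0.134 -1.487
vertex -1.881 1.405 0.002
endloop
endfacet
facet normal 0.010 0.930 0.368
outer loop
vertex -1.881 1.405 0.002
vertex 0.342 1.318 0.159
vertex -0.122 1.689 -0.766
endloop
endfacet
facet normal 0.907 0.146 -0.396
outer loop
vertex -0.122 1.689 -0.766
vertex 0.321 -0.505 -0.562
vertex -0.143 -0.134 -1.487
endloop
endfacet
facet normal 0.907 0.146 -0.396
outer loop
vertex 0.342 1.318 0.159
vertex 0.321 -0.505 -0.562
vertex -0.122 1.689 -0.766
endloop
endfacet

endsolid


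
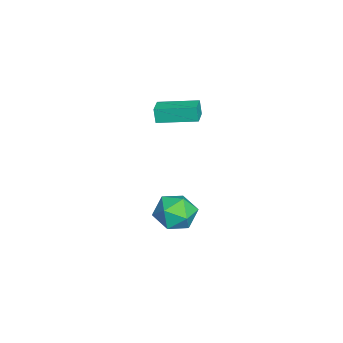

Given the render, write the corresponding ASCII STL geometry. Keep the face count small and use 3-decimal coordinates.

solid 
facet normal -0.982 0.045 -0.183
outer loop
vertex 1.835 -1.992 3.935
vertex 1.872 -0.091 4.204
vertex 1.985 -1.885 3.157
endloop
endfacet
facet normal -0.019 -0.990 -0.140
outer loop
vertex 2.948 -1.929 3.336
vertex 1.835 -1.992 3.935
vertex 1.985 -1.885 3.157
endloop
endfacet
facet normal -0.982 0.045 -0.183
outer loop
vertex 1.985 -1.885 3.157
vertex 1.872 -0.091 4.204
vertex 2.022 0.016 3.426
endloop
endfacet
facet normal 0.187 0.134 -0.973
outer loop
vertex 2.022 0.016 3.426
vertex 2.948 -1.929 3.336
vertex 1.985 -1.885 3.157
endloop
endfacet
facet normal -0.187 -0.134 0.973
outer loop
vertex 1.835 -1.992 3.935
vertex 2.835 -0.135 4.383
vertex 1.872 -0.091 4.204
endloop
endfacet
facet normal -0.019 -0.990 -0.140
outer loop
vertex 2.798 -2.036 4.114
vertex 1.835 -1.992 3.935
vertex 2.948 -1.929 3.336
endloop
endfacet
facet normal -0.187 -0.134 0.973
outer loop
vertex 2.798 -2.036 4.114
vertex 2.835 -0.135 4.383
vertex 1.835 -1.992 3.935
endloop
endfacet
facet normal 0.019 0.990 0.140
outer loop
vertex 1.872 -0.091 4.204
vertex 2.835 -0.135 4.383
vertex 2.022 0.016 3.426
endloop
endfacet
facet normal 0.187 0.134 -0.973
outer loop
vertex 2.985 -0.028 3.605
vertex 2.948 -1.929 3.336
vertex 2.022 0.016 3.426
endloop
endfacet
facet normal 0.019 0.990 0.140
outer loop
vertex 2.022 0.016 3.426
vertex 2.835 -0.135 4.383
vertex 2.985 -0.028 3.605
endloop
endfacet
facet normal 0.982 -0.045 0.183
outer loop
vertex 2.985 -0.028 3.605
vertex 2.798 -2.036 4.114
vertex 2.948 -1.929 3.336
endloop
endfacet
facet normal 0.982 -0.045 0.183
outer loop
vertex 2.835 -0.135 4.383
vertex 2.798 -2.036 4.114
vertex 2.985 -0.028 3.605
endloop
endfacet
facet normal 0.394 0.907 -0.147
outer loop
vertex 4.112 -0.339 -2.819
vertex 3.556 0.044 -1.945
vertex 4.569 -0.375 -1.814
endloop
endfacet
facet normal 0.841 0.397 -0.368
outer loop
vertex 4.112 -0.339 -2.819
vertex 4.569 -0.375 -1.814
vertex 4.674 -1.234 -2.5
endloop
endfacet
facet normal 0.504 0.008 -0.864
outer loop
vertex 4.112 -0.339 -2.819
vertex 4.674 -1.234 -2.5
vertex 3.726 -1.346 -3.054
endloop
endfacet
facet normal -0.151 0.279 -0.948
outer loop
vertex 4.112 -0.339 -2.819
vertex 3.726 -1.346 -3.054
vertex 3.035 -0.556 -2.711
endloop
endfacet
facet normal -0.219 0.835 -0.505
outer loop
vertex 4.112 -0.339 -2.819
vertex 3.035 -0.556 -2.711
vertex 3.556 0.044 -1.945
endloop
endfacet
facet normal 0.982 -0.029 0.187
outer loop
vertex 4.674 -1.234 -2.5
vertex 4.569 -0.375 -1.814
vertex 4.465 -1.404 -1.429
endloop
endfacet
facet normal 0.259 0.797 0.545
outer loop
vertex 4.569 -0.375 -1.814
vertex 3.556 0.044 -1.945
vertex 3.774 -0.614 -1.086
endloop
endfacet
facet normal -0.732 0.680 -0.035
outer loop
vertex 3.556 0.044 -1.945
vertex 3.035 -0.556 -2.711
vertex 2.826 -0.726 -1.64
endloop
endfacet
facet normal -0.623 -0.218 -0.752
outer loop
vertex 3.035 -0.556 -2.711
vertex 3.726 -1.346 -3.054
vertex 2.931 -1.585 -2.326
endloop
endfacet
facet normal 0.437 -0.657 -0.614
outer loop
vertex 3.726 -1.346 -3.054
vertex 4.674 -1.234 -2.5
vertex 3.944 -2.004 -2.195
endloop
endfacet
facet normal 0.151 -0.279 0.948
outer loop
vertex 3.388 -1.621 -1.321
vertex 4.465 -1.404 -1.429
vertex 3.774 -0.614 -1.086
endloop
endfacet
facet normal -0.504 -0.008 0.864
outer loop
vertex 3.388 -1.621 -1.321
vertex 3.774 -0.614 -1.086
vertex 2.826 -0.726 -1.64
endloop
endfacet
facet normal -0.841 -0.397 0.368
outer loop
vertex 3.388 -1.621 -1.321
vertex 2.826 -0.726 -1.64
vertex 2.931 -1.585 -2.326
endloop
endfacet
facet normal -0.394 -0.907 0.147
outer loop
vertex 3.388 -1.621 -1.321
vertex 2.931 -1.585 -2.326
vertex 3.944 -2.004 -2.195
endloop
endfacet
facet normal 0.219 -0.835 0.505
outer loop
vertex 3.388 -1.621 -1.321
vertex 3.944 -2.004 -2.195
vertex 4.465 -1.404 -1.429
endloop
endfacet
facet normal 0.623 0.218 0.752
outer loop
vertex 3.774 -0.614 -1.086
vertex 4.465 -1.404 -1.429
vertex 4.569 -0.375 -1.814
endloop
endfacet
facet normal -0.437 0.657 0.614
outer loop
vertex 2.826 -0.726 -1.64
vertex 3.774 -0.614 -1.086
vertex 3.556 0.044 -1.945
endloop
endfacet
facet normal -0.982 0.029 -0.187
outer loop
vertex 2.931 -1.585 -2.326
vertex 2.826 -0.726 -1.64
vertex 3.035 -0.556 -2.711
endloop
endfacet
facet normal -0.259 -0.797 -0.545
outer loop
vertex 3.944 -2.004 -2.195
vertex 2.931 -1.585 -2.326
vertex 3.726 -1.346 -3.054
endloop
endfacet
facet normal 0.732 -0.680 0.035
outer loop
vertex 4.465 -1.404 -1.429
vertex 3.944 -2.004 -2.195
vertex 4.674 -1.234 -2.5
endloop
endfacet

endsolid


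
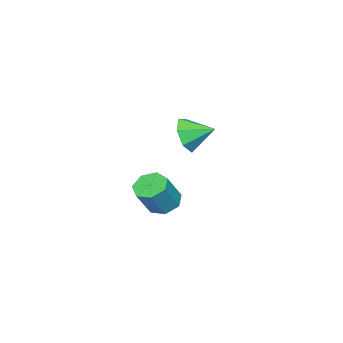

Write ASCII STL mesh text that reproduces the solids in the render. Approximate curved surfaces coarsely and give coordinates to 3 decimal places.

solid 
facet normal 0.232 -0.896 -0.378
outer loop
vertex 2.979 1.509 1.454
vertex 2.605 1.039 2.34
vertex 2.079 1.282 1.441
endloop
endfacet
facet normal -0.196 0.808 -0.556
outer loop
vertex 2.979 1.509 1.454
vertex 2.079 1.282 1.441
vertex 2.275 2.321 2.88
endloop
endfacet
facet normal 0.231 -0.897 -0.378
outer loop
vertex 2.079 1.282 1.441
vertex 2.605 1.039 2.34
vertex 1.575 0.873 2.104
endloop
endfacet
facet normal -0.798 0.535 -0.277
outer loop
vertex 2.079 1.282 1.441
vertex 1.575 0.873 2.104
vertex 2.275 2.321 2.88
endloop
endfacet
facet normal 0.231 -0.896 -0.378
outer loop
vertex 1.575 0.873 2.104
vertex 2.605 1.039 2.34
vertex 1.846 0.588 2.945
endloop
endfacet
facet normal -0.899 0.236 0.370
outer loop
vertex 1.575 0.873 2.104
vertex 1.846 0.588 2.945
vertex 2.275 2.321 2.88
endloop
endfacet
facet normal 0.231 -0.896 -0.378
outer loop
vertex 1.846 0.588 2.945
vertex 2.605 1.039 2.34
vertex 2.689 0.643 3.33
endloop
endfacet
facet normal -0.419 0.137 0.898
outer loop
vertex 1.846 0.588 2.945
vertex 2.689 0.643 3.33
vertex 2.275 2.321 2.88
endloop
endfacet
facet normal 0.231 -0.896 -0.378
outer loop
vertex 2.689 0.643 3.33
vertex 2.605 1.039 2.34
vertex 3.469 0.996 2.97
endloop
endfacet
facet normal 0.278 0.312 0.908
outer loop
vertex 2.689 0.643 3.33
vertex 3.469 0.996 2.97
vertex 2.275 2.321 2.88
endloop
endfacet
facet normal 0.231 -0.897 -0.378
outer loop
vertex 3.469 0.996 2.97
vertex 2.605 1.039 2.34
vertex 3.598 1.381 2.135
endloop
endfacet
facet normal 0.669 0.630 0.394
outer loop
vertex 3.469 0.996 2.97
vertex 3.598 1.381 2.135
vertex 2.275 2.321 2.88
endloop
endfacet
facet normal 0.231 -0.897 -0.378
outer loop
vertex 3.598 1.381 2.135
vertex 2.605 1.039 2.34
vertex 2.979 1.509 1.454
endloop
endfacet
facet normal 0.459 0.850 -0.257
outer loop
vertex 3.598 1.381 2.135
vertex 2.979 1.509 1.454
vertex 2.275 2.321 2.88
endloop
endfacet
facet normal -0.560 0.089 -0.823
outer loop
vertex 0.388 -1.425 -4.527
vertex -0.313 -1.905 -4.102
vertex -0.155 -0.969 -4.108
endloop
endfacet
facet normal 0.501 0.828 -0.252
outer loop
vertex 0.388 -1.425 -4.527
vertex -0.155 -0.969 -4.108
vertex 1.453 -1.594 -2.963
endloop
endfacet
facet normal 0.501 0.828 -0.252
outer loop
vertex 1.453 -1.594 -2.963
vertex -0.155 -0.969 -4.108
vertex 0.91 -1.138 -2.544
endloop
endfacet
facet normal 0.561 -0.089 0.823
outer loop
vertex 1.453 -1.594 -2.963
vertex 0.91 -1.138 -2.544
vertex 0.753 -2.075 -2.538
endloop
endfacet
facet normal -0.561 0.089 -0.823
outer loop
vertex -0.155 -0.969 -4.108
vertex -0.313 -1.905 -4.102
vertex -0.817 -1.218 -3.684
endloop
endfacet
facet normal -0.203 0.949 0.241
outer loop
vertex -0.155 -0.969 -4.108
vertex -0.817 -1.218 -3.684
vertex 0.91 -1.138 -2.544
endloop
endfacet
facet normal -0.203 0.949 0.241
outer loop
vertex 0.91 -1.138 -2.544
vertex -0.817 -1.218 -3.684
vertex 0.248 -1.387 -2.12
endloop
endfacet
facet normal 0.561 -0.089 0.823
outer loop
vertex 0.91 -1.138 -2.544
vertex 0.248 -1.387 -2.12
vertex 0.753 -2.075 -2.538
endloop
endfacet
facet normal -0.561 0.089 -0.823
outer loop
vertex -0.817 -1.218 -3.684
vertex -0.313 -1.905 -4.102
vertex -1.099 -1.985 -3.575
endloop
endfacet
facet normal -0.754 0.356 0.552
outer loop
vertex -0.817 -1.218 -3.684
vertex -1.099 -1.985 -3.575
vertex 0.248 -1.387 -2.12
endloop
endfacet
facet normal -0.754 0.356 0.552
outer loop
vertex 0.248 -1.387 -2.12
vertex -1.099 -1.985 -3.575
vertex -0.034 -2.154 -2.011
endloop
endfacet
facet normal 0.560 -0.089 0.823
outer loop
vertex 0.248 -1.387 -2.12
vertex -0.034 -2.154 -2.011
vertex 0.753 -2.075 -2.538
endloop
endfacet
facet normal -0.561 0.089 -0.823
outer loop
vertex -1.099 -1.985 -3.575
vertex -0.313 -1.905 -4.102
vertex -0.789 -2.692 -3.863
endloop
endfacet
facet normal -0.738 -0.506 0.448
outer loop
vertex -1.099 -1.985 -3.575
vertex -0.789 -2.692 -3.863
vertex -0.034 -2.154 -2.011
endloop
endfacet
facet normal -0.738 -0.506 0.448
outer loop
vertex -0.034 -2.154 -2.011
vertex -0.789 -2.692 -3.863
vertex 0.276 -2.861 -2.299
endloop
endfacet
facet normal 0.560 -0.090 0.823
outer loop
vertex -0.034 -2.154 -2.011
vertex 0.276 -2.861 -2.299
vertex 0.753 -2.075 -2.538
endloop
endfacet
facet normal -0.561 0.089 -0.823
outer loop
vertex -0.789 -2.692 -3.863
vertex -0.313 -1.905 -4.102
vertex -0.12 -2.807 -4.331
endloop
endfacet
facet normal -0.165 -0.986 0.006
outer loop
vertex -0.789 -2.692 -3.863
vertex -0.12 -2.807 -4.331
vertex 0.276 -2.861 -2.299
endloop
endfacet
facet normal -0.165 -0.986 0.006
outer loop
vertex 0.276 -2.861 -2.299
vertex -0.12 -2.807 -4.331
vertex 0.945 -2.976 -2.767
endloop
endfacet
facet normal 0.560 -0.090 0.823
outer loop
vertex 0.276 -2.861 -2.299
vertex 0.945 -2.976 -2.767
vertex 0.753 -2.075 -2.538
endloop
endfacet
facet normal -0.561 0.089 -0.823
outer loop
vertex -0.12 -2.807 -4.331
vertex -0.313 -1.905 -4.102
vertex 0.404 -2.243 -4.627
endloop
endfacet
facet normal 0.531 -0.724 -0.440
outer loop
vertex -0.12 -2.807 -4.331
vertex 0.404 -2.243 -4.627
vertex 0.945 -2.976 -2.767
endloop
endfacet
facet normal 0.532 -0.724 -0.440
outer loop
vertex 0.945 -2.976 -2.767
vertex 0.404 -2.243 -4.627
vertex 1.469 -2.412 -3.062
endloop
endfacet
facet normal 0.560 -0.090 0.823
outer loop
vertex 0.945 -2.976 -2.767
vertex 1.469 -2.412 -3.062
vertex 0.753 -2.075 -2.538
endloop
endfacet
facet normal -0.561 0.090 -0.823
outer loop
vertex 0.404 -2.243 -4.627
vertex -0.313 -1.905 -4.102
vertex 0.388 -1.425 -4.527
endloop
endfacet
facet normal 0.828 0.084 -0.554
outer loop
vertex 0.404 -2.243 -4.627
vertex 0.388 -1.425 -4.527
vertex 1.469 -2.412 -3.062
endloop
endfacet
facet normal 0.828 0.083 -0.555
outer loop
vertex 1.469 -2.412 -3.062
vertex 0.388 -1.425 -4.527
vertex 1.453 -1.594 -2.963
endloop
endfacet
facet normal 0.561 -0.089 0.823
outer loop
vertex 1.469 -2.412 -3.062
vertex 1.453 -1.594 -2.963
vertex 0.753 -2.075 -2.538
endloop
endfacet

endsolid


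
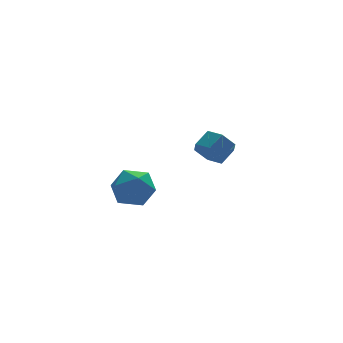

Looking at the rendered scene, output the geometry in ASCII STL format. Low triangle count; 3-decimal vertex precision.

solid 
facet normal -0.740 -0.409 -0.534
outer loop
vertex 4.024 2.778 -2.136
vertex 3.398 3.007 -1.444
vertex 3.572 3.624 -2.158
endloop
endfacet
facet normal 0.481 0.235 -0.845
outer loop
vertex 4.024 2.778 -2.136
vertex 3.572 3.624 -2.158
vertex 4.867 3.244 -1.527
endloop
endfacet
facet normal 0.480 0.233 -0.845
outer loop
vertex 4.867 3.244 -1.527
vertex 3.572 3.624 -2.158
vertex 4.415 4.091 -1.55
endloop
endfacet
facet normal 0.740 0.409 0.534
outer loop
vertex 4.867 3.244 -1.527
vertex 4.415 4.091 -1.55
vertex 4.242 3.473 -0.836
endloop
endfacet
facet normal -0.739 -0.410 -0.534
outer loop
vertex 3.572 3.624 -2.158
vertex 3.398 3.007 -1.444
vertex 2.946 3.853 -1.467
endloop
endfacet
facet normal -0.168 0.880 -0.444
outer loop
vertex 3.572 3.624 -2.158
vertex 2.946 3.853 -1.467
vertex 4.415 4.091 -1.55
endloop
endfacet
facet normal -0.168 0.880 -0.443
outer loop
vertex 4.415 4.091 -1.55
vertex 2.946 3.853 -1.467
vertex 3.79 4.32 -0.859
endloop
endfacet
facet normal 0.740 0.409 0.534
outer loop
vertex 4.415 4.091 -1.55
vertex 3.79 4.32 -0.859
vertex 4.242 3.473 -0.836
endloop
endfacet
facet normal -0.740 -0.410 -0.533
outer loop
vertex 2.946 3.853 -1.467
vertex 3.398 3.007 -1.444
vertex 2.773 3.236 -0.753
endloop
endfacet
facet normal -0.648 0.647 0.402
outer loop
vertex 2.946 3.853 -1.467
vertex 2.773 3.236 -0.753
vertex 3.79 4.32 -0.859
endloop
endfacet
facet normal -0.648 0.647 0.402
outer loop
vertex 3.79 4.32 -0.859
vertex 2.773 3.236 -0.753
vertex 3.616 3.702 -0.144
endloop
endfacet
facet normal 0.740 0.409 0.534
outer loop
vertex 3.79 4.32 -0.859
vertex 3.616 3.702 -0.144
vertex 4.242 3.473 -0.836
endloop
endfacet
facet normal -0.740 -0.409 -0.534
outer loop
vertex 2.773 3.236 -0.753
vertex 3.398 3.007 -1.444
vertex 3.225 2.389 -0.73
endloop
endfacet
facet normal -0.481 -0.234 0.845
outer loop
vertex 2.773 3.236 -0.753
vertex 3.225 2.389 -0.73
vertex 3.616 3.702 -0.144
endloop
endfacet
facet normal -0.480 -0.234 0.845
outer loop
vertex 3.616 3.702 -0.144
vertex 3.225 2.389 -0.73
vertex 4.068 2.856 -0.122
endloop
endfacet
facet normal 0.740 0.409 0.534
outer loop
vertex 3.616 3.702 -0.144
vertex 4.068 2.856 -0.122
vertex 4.242 3.473 -0.836
endloop
endfacet
facet normal -0.740 -0.409 -0.534
outer loop
vertex 3.225 2.389 -0.73
vertex 3.398 3.007 -1.444
vertex 3.85 2.16 -1.421
endloop
endfacet
facet normal 0.168 -0.880 0.444
outer loop
vertex 3.225 2.389 -0.73
vertex 3.85 2.16 -1.421
vertex 4.068 2.856 -0.122
endloop
endfacet
facet normal 0.168 -0.880 0.444
outer loop
vertex 4.068 2.856 -0.122
vertex 3.85 2.16 -1.421
vertex 4.694 2.627 -0.813
endloop
endfacet
facet normal 0.739 0.410 0.534
outer loop
vertex 4.068 2.856 -0.122
vertex 4.694 2.627 -0.813
vertex 4.242 3.473 -0.836
endloop
endfacet
facet normal -0.740 -0.409 -0.534
outer loop
vertex 3.85 2.16 -1.421
vertex 3.398 3.007 -1.444
vertex 4.024 2.778 -2.136
endloop
endfacet
facet normal 0.648 -0.647 -0.402
outer loop
vertex 3.85 2.16 -1.421
vertex 4.024 2.778 -2.136
vertex 4.694 2.627 -0.813
endloop
endfacet
facet normal 0.648 -0.647 -0.402
outer loop
vertex 4.694 2.627 -0.813
vertex 4.024 2.778 -2.136
vertex 4.867 3.244 -1.527
endloop
endfacet
facet normal 0.740 0.410 0.533
outer loop
vertex 4.694 2.627 -0.813
vertex 4.867 3.244 -1.527
vertex 4.242 3.473 -0.836
endloop
endfacet
facet normal -0.321 0.863 0.389
outer loop
vertex -3.158 -1.226 -0.584
vertex -2.61 -1.493 0.46
vertex -2.014 -0.884 -0.398
endloop
endfacet
facet normal -0.224 0.922 -0.315
outer loop
vertex -3.158 -1.226 -0.584
vertex -2.014 -0.884 -0.398
vertex -2.343 -1.331 -1.472
endloop
endfacet
facet normal -0.637 0.436 -0.636
outer loop
vertex -3.158 -1.226 -0.584
vertex -2.343 -1.331 -1.472
vertex -3.144 -2.217 -1.278
endloop
endfacet
facet normal -0.989 0.077 -0.129
outer loop
vertex -3.158 -1.226 -0.584
vertex -3.144 -2.217 -1.278
vertex -3.308 -2.317 -0.084
endloop
endfacet
facet normal -0.794 0.340 0.504
outer loop
vertex -3.158 -1.226 -0.584
vertex -3.308 -2.317 -0.084
vertex -2.61 -1.493 0.46
endloop
endfacet
facet normal 0.457 0.763 -0.457
outer loop
vertex -2.343 -1.331 -1.472
vertex -2.014 -0.884 -0.398
vertex -1.292 -1.663 -0.976
endloop
endfacet
facet normal 0.299 0.668 0.682
outer loop
vertex -2.014 -0.884 -0.398
vertex -2.61 -1.493 0.46
vertex -1.456 -1.763 0.218
endloop
endfacet
facet normal -0.465 -0.178 0.867
outer loop
vertex -2.61 -1.493 0.46
vertex -3.308 -2.317 -0.084
vertex -2.257 -2.649 0.412
endloop
endfacet
facet normal -0.780 -0.606 -0.158
outer loop
vertex -3.308 -2.317 -0.084
vertex -3.144 -2.217 -1.278
vertex -2.586 -3.096 -0.662
endloop
endfacet
facet normal -0.210 -0.024 -0.977
outer loop
vertex -3.144 -2.217 -1.278
vertex -2.343 -1.331 -1.472
vertex -1.99 -2.487 -1.52
endloop
endfacet
facet normal 0.989 -0.077 0.129
outer loop
vertex -1.442 -2.754 -0.476
vertex -1.292 -1.663 -0.976
vertex -1.456 -1.763 0.218
endloop
endfacet
facet normal 0.637 -0.436 0.636
outer loop
vertex -1.442 -2.754 -0.476
vertex -1.456 -1.763 0.218
vertex -2.257 -2.649 0.412
endloop
endfacet
facet normal 0.224 -0.922 0.315
outer loop
vertex -1.442 -2.754 -0.476
vertex -2.257 -2.649 0.412
vertex -2.586 -3.096 -0.662
endloop
endfacet
facet normal 0.321 -0.863 -0.389
outer loop
vertex -1.442 -2.754 -0.476
vertex -2.586 -3.096 -0.662
vertex -1.99 -2.487 -1.52
endloop
endfacet
facet normal 0.794 -0.340 -0.504
outer loop
vertex -1.442 -2.754 -0.476
vertex -1.99 -2.487 -1.52
vertex -1.292 -1.663 -0.976
endloop
endfacet
facet normal 0.780 0.606 0.158
outer loop
vertex -1.456 -1.763 0.218
vertex -1.292 -1.663 -0.976
vertex -2.014 -0.884 -0.398
endloop
endfacet
facet normal 0.210 0.024 0.977
outer loop
vertex -2.257 -2.649 0.412
vertex -1.456 -1.763 0.218
vertex -2.61 -1.493 0.46
endloop
endfacet
facet normal -0.457 -0.763 0.457
outer loop
vertex -2.586 -3.096 -0.662
vertex -2.257 -2.649 0.412
vertex -3.308 -2.317 -0.084
endloop
endfacet
facet normal -0.299 -0.668 -0.682
outer loop
vertex -1.99 -2.487 -1.52
vertex -2.586 -3.096 -0.662
vertex -3.144 -2.217 -1.278
endloop
endfacet
facet normal 0.465 0.178 -0.867
outer loop
vertex -1.292 -1.663 -0.976
vertex -1.99 -2.487 -1.52
vertex -2.343 -1.331 -1.472
endloop
endfacet

endsolid


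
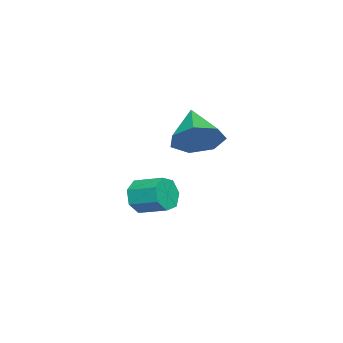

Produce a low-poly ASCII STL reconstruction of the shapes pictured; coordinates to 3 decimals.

solid 
facet normal 0.733 0.359 -0.577
outer loop
vertex 2.757 -0.135 1.333
vertex 2.103 -0.161 0.486
vertex 2.261 0.636 1.182
endloop
endfacet
facet normal 0.021 0.205 0.979
outer loop
vertex 2.757 -0.135 1.333
vertex 2.261 0.636 1.182
vertex 0.797 -0.799 1.514
endloop
endfacet
facet normal 0.734 0.358 -0.577
outer loop
vertex 2.261 0.636 1.182
vertex 2.103 -0.161 0.486
vertex 1.647 0.807 0.507
endloop
endfacet
facet normal -0.485 0.634 0.602
outer loop
vertex 2.261 0.636 1.182
vertex 1.647 0.807 0.507
vertex 0.797 -0.799 1.514
endloop
endfacet
facet normal 0.734 0.358 -0.578
outer loop
vertex 1.647 0.807 0.507
vertex 2.103 -0.161 0.486
vertex 1.376 0.249 -0.183
endloop
endfacet
facet normal -0.889 0.457 -0.021
outer loop
vertex 1.647 0.807 0.507
vertex 1.376 0.249 -0.183
vertex 0.797 -0.799 1.514
endloop
endfacet
facet normal 0.734 0.358 -0.578
outer loop
vertex 1.376 0.249 -0.183
vertex 2.103 -0.161 0.486
vertex 1.652 -0.618 -0.37
endloop
endfacet
facet normal -0.887 -0.192 -0.421
outer loop
vertex 1.376 0.249 -0.183
vertex 1.652 -0.618 -0.37
vertex 0.797 -0.799 1.514
endloop
endfacet
facet normal 0.733 0.358 -0.578
outer loop
vertex 1.652 -0.618 -0.37
vertex 2.103 -0.161 0.486
vertex 2.268 -1.14 0.088
endloop
endfacet
facet normal -0.479 -0.826 -0.297
outer loop
vertex 1.652 -0.618 -0.37
vertex 2.268 -1.14 0.088
vertex 0.797 -0.799 1.514
endloop
endfacet
facet normal 0.733 0.358 -0.578
outer loop
vertex 2.268 -1.14 0.088
vertex 2.103 -0.161 0.486
vertex 2.76 -0.925 0.846
endloop
endfacet
facet normal 0.026 -0.966 0.257
outer loop
vertex 2.268 -1.14 0.088
vertex 2.76 -0.925 0.846
vertex 0.797 -0.799 1.514
endloop
endfacet
facet normal 0.733 0.359 -0.577
outer loop
vertex 2.76 -0.925 0.846
vertex 2.103 -0.161 0.486
vertex 2.757 -0.135 1.333
endloop
endfacet
facet normal 0.248 -0.508 0.825
outer loop
vertex 2.76 -0.925 0.846
vertex 2.757 -0.135 1.333
vertex 0.797 -0.799 1.514
endloop
endfacet
facet normal -0.208 -0.931 -0.298
outer loop
vertex -0.793 -3.405 -4.781
vertex -1.241 -3.529 -4.081
vertex -1.5 -3.233 -4.824
endloop
endfacet
facet normal 0.125 0.277 -0.953
outer loop
vertex -0.793 -3.405 -4.781
vertex -1.5 -3.233 -4.824
vertex -0.51 -2.148 -4.378
endloop
endfacet
facet normal 0.125 0.277 -0.953
outer loop
vertex -0.51 -2.148 -4.378
vertex -1.5 -3.233 -4.824
vertex -1.217 -1.976 -4.421
endloop
endfacet
facet normal 0.209 0.932 0.298
outer loop
vertex -0.51 -2.148 -4.378
vertex -1.217 -1.976 -4.421
vertex -0.959 -2.271 -3.679
endloop
endfacet
facet normal -0.209 -0.931 -0.298
outer loop
vertex -1.5 -3.233 -4.824
vertex -1.241 -3.529 -4.081
vertex -2.012 -3.283 -4.308
endloop
endfacet
facet normal -0.680 0.358 -0.640
outer loop
vertex -1.5 -3.233 -4.824
vertex -2.012 -3.283 -4.308
vertex -1.217 -1.976 -4.421
endloop
endfacet
facet normal -0.680 0.358 -0.640
outer loop
vertex -1.217 -1.976 -4.421
vertex -2.012 -3.283 -4.308
vertex -1.729 -2.026 -3.905
endloop
endfacet
facet normal 0.209 0.932 0.298
outer loop
vertex -1.217 -1.976 -4.421
vertex -1.729 -2.026 -3.905
vertex -0.959 -2.271 -3.679
endloop
endfacet
facet normal -0.209 -0.931 -0.298
outer loop
vertex -2.012 -3.283 -4.308
vertex -1.241 -3.529 -4.081
vertex -1.944 -3.518 -3.621
endloop
endfacet
facet normal -0.973 0.170 0.154
outer loop
vertex -2.012 -3.283 -4.308
vertex -1.944 -3.518 -3.621
vertex -1.729 -2.026 -3.905
endloop
endfacet
facet normal -0.973 0.170 0.155
outer loop
vertex -1.729 -2.026 -3.905
vertex -1.944 -3.518 -3.621
vertex -1.661 -2.261 -3.219
endloop
endfacet
facet normal 0.209 0.931 0.298
outer loop
vertex -1.729 -2.026 -3.905
vertex -1.661 -2.261 -3.219
vertex -0.959 -2.271 -3.679
endloop
endfacet
facet normal -0.209 -0.931 -0.298
outer loop
vertex -1.944 -3.518 -3.621
vertex -1.241 -3.529 -4.081
vertex -1.347 -3.761 -3.281
endloop
endfacet
facet normal -0.534 -0.146 0.833
outer loop
vertex -1.944 -3.518 -3.621
vertex -1.347 -3.761 -3.281
vertex -1.661 -2.261 -3.219
endloop
endfacet
facet normal -0.535 -0.146 0.832
outer loop
vertex -1.661 -2.261 -3.219
vertex -1.347 -3.761 -3.281
vertex -1.064 -2.504 -2.878
endloop
endfacet
facet normal 0.209 0.931 0.298
outer loop
vertex -1.661 -2.261 -3.219
vertex -1.064 -2.504 -2.878
vertex -0.959 -2.271 -3.679
endloop
endfacet
facet normal -0.209 -0.931 -0.298
outer loop
vertex -1.347 -3.761 -3.281
vertex -1.241 -3.529 -4.081
vertex -0.67 -3.829 -3.544
endloop
endfacet
facet normal 0.308 -0.353 0.884
outer loop
vertex -1.347 -3.761 -3.281
vertex -0.67 -3.829 -3.544
vertex -1.064 -2.504 -2.878
endloop
endfacet
facet normal 0.308 -0.352 0.884
outer loop
vertex -1.064 -2.504 -2.878
vertex -0.67 -3.829 -3.544
vertex -0.388 -2.572 -3.141
endloop
endfacet
facet normal 0.210 0.931 0.298
outer loop
vertex -1.064 -2.504 -2.878
vertex -0.388 -2.572 -3.141
vertex -0.959 -2.271 -3.679
endloop
endfacet
facet normal -0.209 -0.931 -0.298
outer loop
vertex -0.67 -3.829 -3.544
vertex -1.241 -3.529 -4.081
vertex -0.424 -3.671 -4.211
endloop
endfacet
facet normal 0.918 -0.292 0.269
outer loop
vertex -0.67 -3.829 -3.544
vertex -0.424 -3.671 -4.211
vertex -0.388 -2.572 -3.141
endloop
endfacet
facet normal 0.917 -0.293 0.270
outer loop
vertex -0.388 -2.572 -3.141
vertex -0.424 -3.671 -4.211
vertex -0.141 -2.414 -3.808
endloop
endfacet
facet normal 0.210 0.931 0.298
outer loop
vertex -0.388 -2.572 -3.141
vertex -0.141 -2.414 -3.808
vertex -0.959 -2.271 -3.679
endloop
endfacet
facet normal -0.209 -0.931 -0.299
outer loop
vertex -0.424 -3.671 -4.211
vertex -1.241 -3.529 -4.081
vertex -0.793 -3.405 -4.781
endloop
endfacet
facet normal 0.837 -0.013 -0.548
outer loop
vertex -0.424 -3.671 -4.211
vertex -0.793 -3.405 -4.781
vertex -0.141 -2.414 -3.808
endloop
endfacet
facet normal 0.837 -0.013 -0.548
outer loop
vertex -0.141 -2.414 -3.808
vertex -0.793 -3.405 -4.781
vertex -0.51 -2.148 -4.378
endloop
endfacet
facet normal 0.210 0.931 0.299
outer loop
vertex -0.141 -2.414 -3.808
vertex -0.51 -2.148 -4.378
vertex -0.959 -2.271 -3.679
endloop
endfacet

endsolid


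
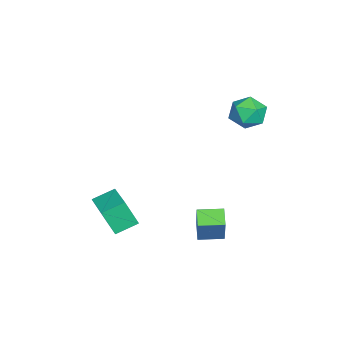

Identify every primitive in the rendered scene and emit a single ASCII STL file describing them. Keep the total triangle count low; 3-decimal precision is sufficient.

solid 
facet normal -0.496 -0.085 -0.864
outer loop
vertex -0.336 1.596 -3.294
vertex -0.618 2.896 -3.26
vertex 0.531 1.798 -3.812
endloop
endfacet
facet normal 0.212 -0.977 -0.026
outer loop
vertex 1.618 1.984 -1.92
vertex -0.336 1.596 -3.294
vertex 0.531 1.798 -3.812
endloop
endfacet
facet normal -0.496 -0.085 -0.864
outer loop
vertex 0.531 1.798 -3.812
vertex -0.618 2.896 -3.26
vertex 0.249 3.097 -3.778
endloop
endfacet
facet normal 0.842 0.196 -0.503
outer loop
vertex 0.249 3.097 -3.778
vertex 1.618 1.984 -1.92
vertex 0.531 1.798 -3.812
endloop
endfacet
facet normal -0.842 -0.196 0.503
outer loop
vertex -0.336 1.596 -3.294
vertex 0.469 3.082 -1.368
vertex -0.618 2.896 -3.26
endloop
endfacet
facet normal 0.212 -0.977 -0.025
outer loop
vertex 0.751 1.783 -1.402
vertex -0.336 1.596 -3.294
vertex 1.618 1.984 -1.92
endloop
endfacet
facet normal -0.842 -0.196 0.503
outer loop
vertex 0.751 1.783 -1.402
vertex 0.469 3.082 -1.368
vertex -0.336 1.596 -3.294
endloop
endfacet
facet normal -0.211 0.977 0.025
outer loop
vertex -0.618 2.896 -3.26
vertex 0.469 3.082 -1.368
vertex 0.249 3.097 -3.778
endloop
endfacet
facet normal 0.842 0.196 -0.503
outer loop
vertex 1.336 3.284 -1.886
vertex 1.618 1.984 -1.92
vertex 0.249 3.097 -3.778
endloop
endfacet
facet normal -0.212 0.977 0.025
outer loop
vertex 0.249 3.097 -3.778
vertex 0.469 3.082 -1.368
vertex 1.336 3.284 -1.886
endloop
endfacet
facet normal 0.496 0.085 0.864
outer loop
vertex 1.336 3.284 -1.886
vertex 0.751 1.783 -1.402
vertex 1.618 1.984 -1.92
endloop
endfacet
facet normal 0.496 0.085 0.864
outer loop
vertex 0.469 3.082 -1.368
vertex 0.751 1.783 -1.402
vertex 1.336 3.284 -1.886
endloop
endfacet
facet normal -0.472 0.801 0.369
outer loop
vertex -1.425 -2.715 -2.004
vertex 0.391 -1.84 -1.582
vertex -1.414 -2.023 -3.491
endloop
endfacet
facet normal -0.882 -0.425 -0.204
outer loop
vertex -0.791 -3.08 -3.978
vertex -1.425 -2.715 -2.004
vertex -1.414 -2.023 -3.491
endloop
endfacet
facet normal -0.471 0.801 0.369
outer loop
vertex -1.414 -2.023 -3.491
vertex 0.391 -1.84 -1.582
vertex 0.403 -1.148 -3.069
endloop
endfacet
facet normal 0.007 0.422 -0.907
outer loop
vertex 0.403 -1.148 -3.069
vertex -0.791 -3.08 -3.978
vertex -1.414 -2.023 -3.491
endloop
endfacet
facet normal -0.007 -0.422 0.907
outer loop
vertex -1.425 -2.715 -2.004
vertex 1.014 -2.897 -2.069
vertex 0.391 -1.84 -1.582
endloop
endfacet
facet normal -0.882 -0.425 -0.205
outer loop
vertex -0.803 -3.772 -2.491
vertex -1.425 -2.715 -2.004
vertex -0.791 -3.08 -3.978
endloop
endfacet
facet normal -0.007 -0.422 0.907
outer loop
vertex -0.803 -3.772 -2.491
vertex 1.014 -2.897 -2.069
vertex -1.425 -2.715 -2.004
endloop
endfacet
facet normal 0.882 0.425 0.205
outer loop
vertex 0.391 -1.84 -1.582
vertex 1.014 -2.897 -2.069
vertex 0.403 -1.148 -3.069
endloop
endfacet
facet normal 0.007 0.422 -0.907
outer loop
vertex 1.025 -2.205 -3.556
vertex -0.791 -3.08 -3.978
vertex 0.403 -1.148 -3.069
endloop
endfacet
facet normal 0.882 0.425 0.204
outer loop
vertex 0.403 -1.148 -3.069
vertex 1.014 -2.897 -2.069
vertex 1.025 -2.205 -3.556
endloop
endfacet
facet normal 0.472 -0.801 -0.369
outer loop
vertex 1.025 -2.205 -3.556
vertex -0.803 -3.772 -2.491
vertex -0.791 -3.08 -3.978
endloop
endfacet
facet normal 0.471 -0.801 -0.369
outer loop
vertex 1.014 -2.897 -2.069
vertex -0.803 -3.772 -2.491
vertex 1.025 -2.205 -3.556
endloop
endfacet
facet normal 0.296 0.927 0.229
outer loop
vertex -3.17 4.415 2.558
vertex -3.997 4.513 3.233
vertex -3.061 4.127 3.585
endloop
endfacet
facet normal 0.855 0.516 0.054
outer loop
vertex -3.17 4.415 2.558
vertex -3.061 4.127 3.585
vertex -2.642 3.515 2.809
endloop
endfacet
facet normal 0.748 0.270 -0.606
outer loop
vertex -3.17 4.415 2.558
vertex -2.642 3.515 2.809
vertex -3.319 3.525 1.978
endloop
endfacet
facet normal 0.125 0.527 -0.841
outer loop
vertex -3.17 4.415 2.558
vertex -3.319 3.525 1.978
vertex -4.157 4.141 2.24
endloop
endfacet
facet normal -0.154 0.933 -0.325
outer loop
vertex -3.17 4.415 2.558
vertex -4.157 4.141 2.24
vertex -3.997 4.513 3.233
endloop
endfacet
facet normal 0.865 -0.041 0.499
outer loop
vertex -2.642 3.515 2.809
vertex -3.061 4.127 3.585
vertex -3.143 3.059 3.64
endloop
endfacet
facet normal -0.037 0.623 0.781
outer loop
vertex -3.061 4.127 3.585
vertex -3.997 4.513 3.233
vertex -3.981 3.675 3.902
endloop
endfacet
facet normal -0.765 0.633 -0.114
outer loop
vertex -3.997 4.513 3.233
vertex -4.157 4.141 2.24
vertex -4.658 3.685 3.071
endloop
endfacet
facet normal -0.315 -0.025 -0.949
outer loop
vertex -4.157 4.141 2.24
vertex -3.319 3.525 1.978
vertex -4.239 3.073 2.295
endloop
endfacet
facet normal 0.693 -0.442 -0.570
outer loop
vertex -3.319 3.525 1.978
vertex -2.642 3.515 2.809
vertex -3.303 2.687 2.647
endloop
endfacet
facet normal -0.125 -0.527 0.841
outer loop
vertex -4.13 2.785 3.322
vertex -3.143 3.059 3.64
vertex -3.981 3.675 3.902
endloop
endfacet
facet normal -0.748 -0.270 0.606
outer loop
vertex -4.13 2.785 3.322
vertex -3.981 3.675 3.902
vertex -4.658 3.685 3.071
endloop
endfacet
facet normal -0.855 -0.516 -0.054
outer loop
vertex -4.13 2.785 3.322
vertex -4.658 3.685 3.071
vertex -4.239 3.073 2.295
endloop
endfacet
facet normal -0.296 -0.927 -0.229
outer loop
vertex -4.13 2.785 3.322
vertex -4.239 3.073 2.295
vertex -3.303 2.687 2.647
endloop
endfacet
facet normal 0.154 -0.933 0.325
outer loop
vertex -4.13 2.785 3.322
vertex -3.303 2.687 2.647
vertex -3.143 3.059 3.64
endloop
endfacet
facet normal 0.315 0.025 0.949
outer loop
vertex -3.981 3.675 3.902
vertex -3.143 3.059 3.64
vertex -3.061 4.127 3.585
endloop
endfacet
facet normal -0.693 0.442 0.570
outer loop
vertex -4.658 3.685 3.071
vertex -3.981 3.675 3.902
vertex -3.997 4.513 3.233
endloop
endfacet
facet normal -0.865 0.041 -0.499
outer loop
vertex -4.239 3.073 2.295
vertex -4.658 3.685 3.071
vertex -4.157 4.141 2.24
endloop
endfacet
facet normal 0.037 -0.623 -0.781
outer loop
vertex -3.303 2.687 2.647
vertex -4.239 3.073 2.295
vertex -3.319 3.525 1.978
endloop
endfacet
facet normal 0.765 -0.633 0.114
outer loop
vertex -3.143 3.059 3.64
vertex -3.303 2.687 2.647
vertex -2.642 3.515 2.809
endloop
endfacet

endsolid


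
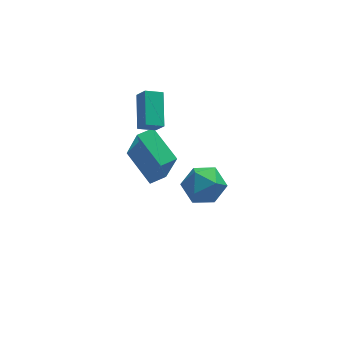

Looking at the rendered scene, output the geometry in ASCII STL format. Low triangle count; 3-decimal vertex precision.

solid 
facet normal -0.915 -0.402 0.045
outer loop
vertex -0.902 0.73 -2.159
vertex -1.645 2.498 -1.464
vertex -1.287 1.376 -4.215
endloop
endfacet
facet normal 0.364 -0.867 -0.341
outer loop
vertex -0.455 1.742 -4.256
vertex -0.902 0.73 -2.159
vertex -1.287 1.376 -4.215
endloop
endfacet
facet normal -0.915 -0.402 0.045
outer loop
vertex -1.287 1.376 -4.215
vertex -1.645 2.498 -1.464
vertex -2.03 3.145 -3.52
endloop
endfacet
facet normal -0.176 0.295 -0.939
outer loop
vertex -2.03 3.145 -3.52
vertex -0.455 1.742 -4.256
vertex -1.287 1.376 -4.215
endloop
endfacet
facet normal 0.176 -0.295 0.939
outer loop
vertex -0.902 0.73 -2.159
vertex -0.813 2.864 -1.505
vertex -1.645 2.498 -1.464
endloop
endfacet
facet normal 0.364 -0.867 -0.341
outer loop
vertex -0.07 1.095 -2.2
vertex -0.902 0.73 -2.159
vertex -0.455 1.742 -4.256
endloop
endfacet
facet normal 0.176 -0.295 0.939
outer loop
vertex -0.07 1.095 -2.2
vertex -0.813 2.864 -1.505
vertex -0.902 0.73 -2.159
endloop
endfacet
facet normal -0.364 0.867 0.341
outer loop
vertex -1.645 2.498 -1.464
vertex -0.813 2.864 -1.505
vertex -2.03 3.145 -3.52
endloop
endfacet
facet normal -0.176 0.295 -0.939
outer loop
vertex -1.198 3.51 -3.561
vertex -0.455 1.742 -4.256
vertex -2.03 3.145 -3.52
endloop
endfacet
facet normal -0.364 0.867 0.341
outer loop
vertex -2.03 3.145 -3.52
vertex -0.813 2.864 -1.505
vertex -1.198 3.51 -3.561
endloop
endfacet
facet normal 0.915 0.402 -0.045
outer loop
vertex -1.198 3.51 -3.561
vertex -0.07 1.095 -2.2
vertex -0.455 1.742 -4.256
endloop
endfacet
facet normal 0.915 0.402 -0.045
outer loop
vertex -0.813 2.864 -1.505
vertex -0.07 1.095 -2.2
vertex -1.198 3.51 -3.561
endloop
endfacet
facet normal -0.929 -0.038 0.369
outer loop
vertex -1.209 2.699 1.648
vertex -1.515 3.16 0.926
vertex -1.499 1.105 0.754
endloop
endfacet
facet normal 0.337 -0.506 0.794
outer loop
vertex -0.645 1.14 0.414
vertex -1.209 2.699 1.648
vertex -1.499 1.105 0.754
endloop
endfacet
facet normal -0.929 -0.038 0.369
outer loop
vertex -1.499 1.105 0.754
vertex -1.515 3.16 0.926
vertex -1.805 1.566 0.032
endloop
endfacet
facet normal -0.157 -0.861 -0.483
outer loop
vertex -1.805 1.566 0.032
vertex -0.645 1.14 0.414
vertex -1.499 1.105 0.754
endloop
endfacet
facet normal 0.157 0.861 0.483
outer loop
vertex -1.209 2.699 1.648
vertex -0.661 3.195 0.586
vertex -1.515 3.16 0.926
endloop
endfacet
facet normal 0.337 -0.506 0.794
outer loop
vertex -0.355 2.734 1.308
vertex -1.209 2.699 1.648
vertex -0.645 1.14 0.414
endloop
endfacet
facet normal 0.157 0.861 0.483
outer loop
vertex -0.355 2.734 1.308
vertex -0.661 3.195 0.586
vertex -1.209 2.699 1.648
endloop
endfacet
facet normal -0.337 0.506 -0.794
outer loop
vertex -1.515 3.16 0.926
vertex -0.661 3.195 0.586
vertex -1.805 1.566 0.032
endloop
endfacet
facet normal -0.157 -0.861 -0.483
outer loop
vertex -0.951 1.601 -0.308
vertex -0.645 1.14 0.414
vertex -1.805 1.566 0.032
endloop
endfacet
facet normal -0.337 0.506 -0.794
outer loop
vertex -1.805 1.566 0.032
vertex -0.661 3.195 0.586
vertex -0.951 1.601 -0.308
endloop
endfacet
facet normal 0.929 0.038 -0.369
outer loop
vertex -0.951 1.601 -0.308
vertex -0.355 2.734 1.308
vertex -0.645 1.14 0.414
endloop
endfacet
facet normal 0.929 0.038 -0.369
outer loop
vertex -0.661 3.195 0.586
vertex -0.355 2.734 1.308
vertex -0.951 1.601 -0.308
endloop
endfacet
facet normal -0.674 0.507 0.538
outer loop
vertex -0.026 -2.119 0.57
vertex -0.768 -2.859 0.338
vertex -0.154 -2.97 1.211
endloop
endfacet
facet normal -0.016 0.603 0.798
outer loop
vertex -0.026 -2.119 0.57
vertex -0.154 -2.97 1.211
vertex 0.832 -2.624 0.969
endloop
endfacet
facet normal 0.388 0.879 0.278
outer loop
vertex -0.026 -2.119 0.57
vertex 0.832 -2.624 0.969
vertex 0.828 -2.299 -0.053
endloop
endfacet
facet normal -0.020 0.953 -0.303
outer loop
vertex -0.026 -2.119 0.57
vertex 0.828 -2.299 -0.053
vertex -0.161 -2.444 -0.443
endloop
endfacet
facet normal -0.676 0.723 -0.142
outer loop
vertex -0.026 -2.119 0.57
vertex -0.161 -2.444 -0.443
vertex -0.768 -2.859 0.338
endloop
endfacet
facet normal 0.251 -0.037 0.967
outer loop
vertex 0.832 -2.624 0.969
vertex -0.154 -2.97 1.211
vertex 0.621 -3.676 0.983
endloop
endfacet
facet normal -0.814 -0.193 0.548
outer loop
vertex -0.154 -2.97 1.211
vertex -0.768 -2.859 0.338
vertex -0.368 -3.821 0.593
endloop
endfacet
facet normal -0.818 0.157 -0.553
outer loop
vertex -0.768 -2.859 0.338
vertex -0.161 -2.444 -0.443
vertex -0.372 -3.496 -0.429
endloop
endfacet
facet normal 0.243 0.529 -0.813
outer loop
vertex -0.161 -2.444 -0.443
vertex 0.828 -2.299 -0.053
vertex 0.614 -3.15 -0.671
endloop
endfacet
facet normal 0.904 0.409 0.127
outer loop
vertex 0.828 -2.299 -0.053
vertex 0.832 -2.624 0.969
vertex 1.228 -3.261 0.202
endloop
endfacet
facet normal 0.020 -0.953 0.303
outer loop
vertex 0.486 -4.001 -0.03
vertex 0.621 -3.676 0.983
vertex -0.368 -3.821 0.593
endloop
endfacet
facet normal -0.388 -0.879 -0.278
outer loop
vertex 0.486 -4.001 -0.03
vertex -0.368 -3.821 0.593
vertex -0.372 -3.496 -0.429
endloop
endfacet
facet normal 0.016 -0.603 -0.798
outer loop
vertex 0.486 -4.001 -0.03
vertex -0.372 -3.496 -0.429
vertex 0.614 -3.15 -0.671
endloop
endfacet
facet normal 0.674 -0.507 -0.538
outer loop
vertex 0.486 -4.001 -0.03
vertex 0.614 -3.15 -0.671
vertex 1.228 -3.261 0.202
endloop
endfacet
facet normal 0.676 -0.723 0.142
outer loop
vertex 0.486 -4.001 -0.03
vertex 1.228 -3.261 0.202
vertex 0.621 -3.676 0.983
endloop
endfacet
facet normal -0.243 -0.529 0.813
outer loop
vertex -0.368 -3.821 0.593
vertex 0.621 -3.676 0.983
vertex -0.154 -2.97 1.211
endloop
endfacet
facet normal -0.904 -0.409 -0.127
outer loop
vertex -0.372 -3.496 -0.429
vertex -0.368 -3.821 0.593
vertex -0.768 -2.859 0.338
endloop
endfacet
facet normal -0.251 0.037 -0.967
outer loop
vertex 0.614 -3.15 -0.671
vertex -0.372 -3.496 -0.429
vertex -0.161 -2.444 -0.443
endloop
endfacet
facet normal 0.814 0.193 -0.548
outer loop
vertex 1.228 -3.261 0.202
vertex 0.614 -3.15 -0.671
vertex 0.828 -2.299 -0.053
endloop
endfacet
facet normal 0.818 -0.157 0.553
outer loop
vertex 0.621 -3.676 0.983
vertex 1.228 -3.261 0.202
vertex 0.832 -2.624 0.969
endloop
endfacet

endsolid
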